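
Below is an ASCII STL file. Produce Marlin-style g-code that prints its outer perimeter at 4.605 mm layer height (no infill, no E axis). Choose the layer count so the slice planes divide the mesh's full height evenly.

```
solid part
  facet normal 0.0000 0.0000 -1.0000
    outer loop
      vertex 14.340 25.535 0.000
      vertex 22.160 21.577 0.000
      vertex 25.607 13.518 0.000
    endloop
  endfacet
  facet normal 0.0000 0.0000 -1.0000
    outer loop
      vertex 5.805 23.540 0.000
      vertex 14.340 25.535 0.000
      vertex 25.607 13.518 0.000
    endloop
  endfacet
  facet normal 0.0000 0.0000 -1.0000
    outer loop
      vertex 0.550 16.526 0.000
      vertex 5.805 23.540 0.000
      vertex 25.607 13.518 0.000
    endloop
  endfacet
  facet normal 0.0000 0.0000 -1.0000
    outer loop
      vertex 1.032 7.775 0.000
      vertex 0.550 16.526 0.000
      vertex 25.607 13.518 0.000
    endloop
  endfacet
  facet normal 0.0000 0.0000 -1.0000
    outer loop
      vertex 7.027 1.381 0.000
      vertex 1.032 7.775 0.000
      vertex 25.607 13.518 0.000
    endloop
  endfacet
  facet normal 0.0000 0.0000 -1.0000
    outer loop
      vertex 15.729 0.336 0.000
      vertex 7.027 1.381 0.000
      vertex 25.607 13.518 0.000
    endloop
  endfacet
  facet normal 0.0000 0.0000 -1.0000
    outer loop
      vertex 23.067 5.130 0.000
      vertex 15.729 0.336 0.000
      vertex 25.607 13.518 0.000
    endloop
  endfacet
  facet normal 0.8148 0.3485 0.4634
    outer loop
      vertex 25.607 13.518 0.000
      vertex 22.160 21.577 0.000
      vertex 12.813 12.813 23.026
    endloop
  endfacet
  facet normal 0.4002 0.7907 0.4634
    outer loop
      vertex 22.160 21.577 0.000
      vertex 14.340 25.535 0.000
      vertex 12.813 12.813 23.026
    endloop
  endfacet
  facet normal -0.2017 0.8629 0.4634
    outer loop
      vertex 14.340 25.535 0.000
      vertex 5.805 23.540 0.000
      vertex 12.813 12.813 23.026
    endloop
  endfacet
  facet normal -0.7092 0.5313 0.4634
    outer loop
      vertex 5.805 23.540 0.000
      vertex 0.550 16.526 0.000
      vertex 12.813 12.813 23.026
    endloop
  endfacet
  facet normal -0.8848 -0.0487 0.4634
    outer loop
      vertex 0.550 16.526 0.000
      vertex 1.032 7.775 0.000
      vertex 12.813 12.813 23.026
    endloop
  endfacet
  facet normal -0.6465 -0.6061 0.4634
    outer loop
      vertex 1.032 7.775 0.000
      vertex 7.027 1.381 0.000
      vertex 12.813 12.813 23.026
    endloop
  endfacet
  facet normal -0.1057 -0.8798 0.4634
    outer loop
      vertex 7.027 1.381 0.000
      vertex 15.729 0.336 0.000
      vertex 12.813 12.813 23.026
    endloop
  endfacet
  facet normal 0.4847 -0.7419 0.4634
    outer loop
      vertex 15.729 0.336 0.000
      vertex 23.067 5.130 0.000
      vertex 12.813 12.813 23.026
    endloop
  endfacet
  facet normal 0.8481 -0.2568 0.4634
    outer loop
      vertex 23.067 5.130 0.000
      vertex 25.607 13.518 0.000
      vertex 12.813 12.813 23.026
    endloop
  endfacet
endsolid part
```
; perimeter-only toolpath
G21 ; units = mm
G90 ; absolute positioning
G28 ; home
; layer 1
G0 Z4.605
G0 X23.048 Y13.377
G1 X20.291 Y19.824
G1 X14.035 Y22.991
G1 X7.207 Y21.395
G1 X3.003 Y15.783
G1 X3.388 Y8.783
G1 X8.184 Y3.667
G1 X15.146 Y2.831
G1 X21.016 Y6.667
G1 X23.048 Y13.377
; layer 2
G0 Z9.210
G0 X20.489 Y13.236
G1 X18.421 Y18.071
G1 X13.729 Y20.446
G1 X8.608 Y19.249
G1 X5.455 Y15.041
G1 X5.744 Y9.790
G1 X9.341 Y5.954
G1 X14.563 Y5.327
G1 X18.965 Y8.203
G1 X20.489 Y13.236
; layer 3
G0 Z13.816
G0 X17.931 Y13.095
G1 X16.552 Y16.319
G1 X13.424 Y17.902
G1 X10.010 Y17.104
G1 X7.908 Y14.298
G1 X8.101 Y10.798
G1 X10.499 Y8.240
G1 X13.979 Y7.822
G1 X16.915 Y9.740
G1 X17.931 Y13.095
; layer 4
G0 Z18.421
G0 X15.372 Y12.954
G1 X14.682 Y14.566
G1 X13.118 Y15.357
G1 X11.411 Y14.958
G1 X10.360 Y13.556
G1 X10.457 Y11.805
G1 X11.656 Y10.527
G1 X13.396 Y10.318
G1 X14.864 Y11.276
G1 X15.372 Y12.954
M2 ; end

The solid is a regular 9-sided pyramid, base circumscribed radius ≈ 12.8 mm, apex at z ≈ 23 mm. Slicing at Δz = 4.605 mm — 5 equal slices spanning the solid's height, so layer i sits at z = i·h/5 — gives 4 non-empty perimeters. Each is a 9-segment closed polygon; G0 lifts to the layer z and rapids to the start vertex, then G1 traces the edges. The cross-section shrinks linearly with z (the slice at the apex is degenerate and omitted).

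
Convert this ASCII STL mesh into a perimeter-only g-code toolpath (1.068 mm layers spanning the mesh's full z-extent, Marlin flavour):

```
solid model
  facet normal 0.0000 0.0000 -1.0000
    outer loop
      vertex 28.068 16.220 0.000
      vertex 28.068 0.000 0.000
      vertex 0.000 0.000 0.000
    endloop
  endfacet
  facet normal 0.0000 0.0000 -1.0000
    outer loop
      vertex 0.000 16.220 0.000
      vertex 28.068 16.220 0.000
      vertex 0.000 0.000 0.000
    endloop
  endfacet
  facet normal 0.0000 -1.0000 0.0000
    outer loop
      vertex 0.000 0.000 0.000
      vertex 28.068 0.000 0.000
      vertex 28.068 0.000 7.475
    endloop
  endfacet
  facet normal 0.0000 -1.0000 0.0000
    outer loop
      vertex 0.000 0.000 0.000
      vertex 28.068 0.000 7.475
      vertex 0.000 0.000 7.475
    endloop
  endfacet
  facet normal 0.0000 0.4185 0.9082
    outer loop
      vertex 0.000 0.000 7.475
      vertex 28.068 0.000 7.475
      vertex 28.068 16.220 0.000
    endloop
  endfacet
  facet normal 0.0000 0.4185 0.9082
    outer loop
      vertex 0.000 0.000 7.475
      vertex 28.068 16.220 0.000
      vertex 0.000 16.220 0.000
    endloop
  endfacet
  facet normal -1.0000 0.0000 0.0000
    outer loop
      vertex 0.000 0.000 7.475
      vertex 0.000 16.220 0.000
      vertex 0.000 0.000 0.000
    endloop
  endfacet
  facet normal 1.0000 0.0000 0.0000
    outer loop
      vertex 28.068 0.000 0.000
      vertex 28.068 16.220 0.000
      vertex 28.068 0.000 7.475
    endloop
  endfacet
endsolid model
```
; perimeter-only toolpath
G21 ; units = mm
G90 ; absolute positioning
G28 ; home
; layer 1
G0 Z1.068
G0 X0.000 Y0.000
G1 X28.068 Y0.000
G1 X28.068 Y13.903
G1 X0.000 Y13.903
G1 X0.000 Y0.000
; layer 2
G0 Z2.136
G0 X0.000 Y0.000
G1 X28.068 Y0.000
G1 X28.068 Y11.586
G1 X0.000 Y11.586
G1 X0.000 Y0.000
; layer 3
G0 Z3.204
G0 X0.000 Y0.000
G1 X28.068 Y0.000
G1 X28.068 Y9.269
G1 X0.000 Y9.269
G1 X0.000 Y0.000
; layer 4
G0 Z4.271
G0 X0.000 Y0.000
G1 X28.068 Y0.000
G1 X28.068 Y6.951
G1 X0.000 Y6.951
G1 X0.000 Y0.000
; layer 5
G0 Z5.339
G0 X0.000 Y0.000
G1 X28.068 Y0.000
G1 X28.068 Y4.634
G1 X0.000 Y4.634
G1 X0.000 Y0.000
; layer 6
G0 Z6.407
G0 X0.000 Y0.000
G1 X28.068 Y0.000
G1 X28.068 Y2.317
G1 X0.000 Y2.317
G1 X0.000 Y0.000
M2 ; end

The solid is a wedge (ramp): 28.1 × 16.2 mm base, rising to 7.47 mm along the y=0 edge and sloping linearly to z=0 at y=16.2. Slicing at Δz = 1.068 mm — 7 equal slices spanning the solid's height, so layer i sits at z = i·h/7 — gives 6 non-empty perimeters. Each is a 4-segment closed polygon; G0 lifts to the layer z and rapids to the start vertex, then G1 traces the edges. The cross-section shrinks linearly with z (the slice at the apex is degenerate and omitted).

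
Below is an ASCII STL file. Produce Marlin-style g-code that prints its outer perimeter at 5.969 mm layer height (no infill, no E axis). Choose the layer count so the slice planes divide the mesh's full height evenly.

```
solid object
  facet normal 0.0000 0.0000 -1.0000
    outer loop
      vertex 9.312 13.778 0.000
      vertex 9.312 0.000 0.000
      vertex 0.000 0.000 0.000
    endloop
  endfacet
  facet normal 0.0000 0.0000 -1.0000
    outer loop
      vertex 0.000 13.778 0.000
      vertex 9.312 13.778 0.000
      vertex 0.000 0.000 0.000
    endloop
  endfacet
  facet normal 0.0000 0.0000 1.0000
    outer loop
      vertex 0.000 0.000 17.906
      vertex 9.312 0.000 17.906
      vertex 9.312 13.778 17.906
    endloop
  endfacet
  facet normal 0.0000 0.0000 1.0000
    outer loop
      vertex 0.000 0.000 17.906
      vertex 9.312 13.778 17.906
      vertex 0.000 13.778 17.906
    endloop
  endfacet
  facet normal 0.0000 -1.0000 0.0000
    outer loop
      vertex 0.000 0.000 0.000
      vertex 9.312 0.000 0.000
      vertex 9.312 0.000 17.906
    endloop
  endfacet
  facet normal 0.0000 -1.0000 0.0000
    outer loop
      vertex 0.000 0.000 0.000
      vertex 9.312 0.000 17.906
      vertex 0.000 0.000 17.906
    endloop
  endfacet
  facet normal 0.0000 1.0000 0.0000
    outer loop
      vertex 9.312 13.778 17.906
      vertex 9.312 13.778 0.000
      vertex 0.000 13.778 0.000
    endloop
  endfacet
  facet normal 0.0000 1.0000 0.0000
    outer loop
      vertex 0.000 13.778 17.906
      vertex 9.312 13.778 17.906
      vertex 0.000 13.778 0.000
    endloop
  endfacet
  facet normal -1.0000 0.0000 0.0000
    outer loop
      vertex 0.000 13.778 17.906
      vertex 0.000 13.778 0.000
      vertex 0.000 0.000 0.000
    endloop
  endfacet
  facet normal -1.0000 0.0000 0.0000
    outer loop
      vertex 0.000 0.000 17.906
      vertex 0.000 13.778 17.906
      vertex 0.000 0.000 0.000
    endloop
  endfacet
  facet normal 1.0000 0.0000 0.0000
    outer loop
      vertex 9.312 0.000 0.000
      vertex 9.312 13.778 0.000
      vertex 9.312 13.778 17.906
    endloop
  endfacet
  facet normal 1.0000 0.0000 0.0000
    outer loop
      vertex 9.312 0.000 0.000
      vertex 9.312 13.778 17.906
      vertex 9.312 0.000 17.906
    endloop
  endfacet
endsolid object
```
; perimeter-only toolpath
G21 ; units = mm
G90 ; absolute positioning
G28 ; home
; layer 1
G0 Z5.969
G0 X0.000 Y0.000
G1 X9.312 Y0.000
G1 X9.312 Y13.778
G1 X0.000 Y13.778
G1 X0.000 Y0.000
; layer 2
G0 Z11.937
G0 X0.000 Y0.000
G1 X9.312 Y0.000
G1 X9.312 Y13.778
G1 X0.000 Y13.778
G1 X0.000 Y0.000
; layer 3
G0 Z17.906
G0 X0.000 Y0.000
G1 X9.312 Y0.000
G1 X9.312 Y13.778
G1 X0.000 Y13.778
G1 X0.000 Y0.000
M2 ; end

The solid is a rectangular box, roughly 9.31 × 13.8 mm footprint and 17.9 mm tall. Slicing at Δz = 5.969 mm — 3 equal slices spanning the solid's height, so layer i sits at z = i·h/3 — gives 3 non-empty perimeters. Each is a 4-segment closed polygon; G0 lifts to the layer z and rapids to the start vertex, then G1 traces the edges.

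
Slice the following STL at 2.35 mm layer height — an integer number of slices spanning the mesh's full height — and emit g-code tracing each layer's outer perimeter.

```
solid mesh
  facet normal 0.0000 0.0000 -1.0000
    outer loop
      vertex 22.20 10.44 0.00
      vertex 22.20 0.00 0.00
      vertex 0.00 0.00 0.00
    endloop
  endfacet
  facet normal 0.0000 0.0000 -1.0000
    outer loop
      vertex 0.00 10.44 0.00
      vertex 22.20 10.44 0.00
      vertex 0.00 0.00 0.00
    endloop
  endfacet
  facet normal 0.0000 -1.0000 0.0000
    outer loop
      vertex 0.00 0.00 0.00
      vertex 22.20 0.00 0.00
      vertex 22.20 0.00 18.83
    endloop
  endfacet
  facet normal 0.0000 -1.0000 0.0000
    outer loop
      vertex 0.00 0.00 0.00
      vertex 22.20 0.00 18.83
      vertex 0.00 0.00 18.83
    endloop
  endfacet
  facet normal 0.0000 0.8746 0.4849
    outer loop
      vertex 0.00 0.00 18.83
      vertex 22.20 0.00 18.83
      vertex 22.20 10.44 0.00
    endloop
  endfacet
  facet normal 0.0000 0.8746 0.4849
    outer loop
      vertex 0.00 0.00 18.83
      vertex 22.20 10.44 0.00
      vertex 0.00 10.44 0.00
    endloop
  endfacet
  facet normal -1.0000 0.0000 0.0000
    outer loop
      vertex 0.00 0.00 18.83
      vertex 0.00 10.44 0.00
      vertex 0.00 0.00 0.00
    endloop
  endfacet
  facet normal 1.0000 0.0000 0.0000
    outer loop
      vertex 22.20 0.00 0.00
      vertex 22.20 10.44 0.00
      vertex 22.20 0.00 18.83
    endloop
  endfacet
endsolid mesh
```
; perimeter-only toolpath
G21 ; units = mm
G90 ; absolute positioning
G28 ; home
; layer 1
G0 Z2.35
G0 X0.00 Y0.00
G1 X22.20 Y0.00
G1 X22.20 Y9.13
G1 X0.00 Y9.13
G1 X0.00 Y0.00
; layer 2
G0 Z4.71
G0 X0.00 Y0.00
G1 X22.20 Y0.00
G1 X22.20 Y7.83
G1 X0.00 Y7.83
G1 X0.00 Y0.00
; layer 3
G0 Z7.06
G0 X0.00 Y0.00
G1 X22.20 Y0.00
G1 X22.20 Y6.52
G1 X0.00 Y6.52
G1 X0.00 Y0.00
; layer 4
G0 Z9.41
G0 X0.00 Y0.00
G1 X22.20 Y0.00
G1 X22.20 Y5.22
G1 X0.00 Y5.22
G1 X0.00 Y0.00
; layer 5
G0 Z11.77
G0 X0.00 Y0.00
G1 X22.20 Y0.00
G1 X22.20 Y3.92
G1 X0.00 Y3.92
G1 X0.00 Y0.00
; layer 6
G0 Z14.12
G0 X0.00 Y0.00
G1 X22.20 Y0.00
G1 X22.20 Y2.61
G1 X0.00 Y2.61
G1 X0.00 Y0.00
; layer 7
G0 Z16.48
G0 X0.00 Y0.00
G1 X22.20 Y0.00
G1 X22.20 Y1.30
G1 X0.00 Y1.30
G1 X0.00 Y0.00
M2 ; end

The solid is a wedge (ramp): 22.2 × 10.4 mm base, rising to 18.8 mm along the y=0 edge and sloping linearly to z=0 at y=10.4. Slicing at Δz = 2.35 mm — 8 equal slices spanning the solid's height, so layer i sits at z = i·h/8 — gives 7 non-empty perimeters. Each is a 4-segment closed polygon; G0 lifts to the layer z and rapids to the start vertex, then G1 traces the edges. The cross-section shrinks linearly with z (the slice at the apex is degenerate and omitted).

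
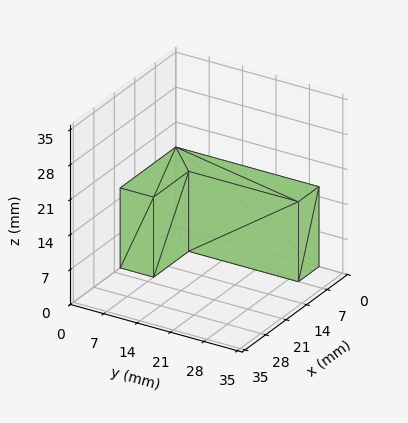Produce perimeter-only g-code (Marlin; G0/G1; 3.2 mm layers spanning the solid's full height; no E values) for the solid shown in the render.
Reading the render: the shape is an L-shaped prism: outer 19 × 30 mm, arm thicknesses ≈ 7 mm (horizontal) and 7 mm (vertical), extruded 16 mm in z (dimensions read to the nearest mm from the axis ticks). For the g-code, the solid's height is divided into equal slices at the stated Δz and each level perimeter traced with G1 moves after a G0 lift.

; perimeter-only toolpath
G21 ; units = mm
G90 ; absolute positioning
G28 ; home
; layer 1
G0 Z3.2
G0 X0.0 Y0.0
G1 X19.0 Y0.0
G1 X19.0 Y7.0
G1 X7.0 Y7.0
G1 X7.0 Y30.0
G1 X0.0 Y30.0
G1 X0.0 Y0.0
; layer 2
G0 Z6.4
G0 X0.0 Y0.0
G1 X19.0 Y0.0
G1 X19.0 Y7.0
G1 X7.0 Y7.0
G1 X7.0 Y30.0
G1 X0.0 Y30.0
G1 X0.0 Y0.0
; layer 3
G0 Z9.6
G0 X0.0 Y0.0
G1 X19.0 Y0.0
G1 X19.0 Y7.0
G1 X7.0 Y7.0
G1 X7.0 Y30.0
G1 X0.0 Y30.0
G1 X0.0 Y0.0
; layer 4
G0 Z12.8
G0 X0.0 Y0.0
G1 X19.0 Y0.0
G1 X19.0 Y7.0
G1 X7.0 Y7.0
G1 X7.0 Y30.0
G1 X0.0 Y30.0
G1 X0.0 Y0.0
; layer 5
G0 Z16.0
G0 X0.0 Y0.0
G1 X19.0 Y0.0
G1 X19.0 Y7.0
G1 X7.0 Y7.0
G1 X7.0 Y30.0
G1 X0.0 Y30.0
G1 X0.0 Y0.0
M2 ; end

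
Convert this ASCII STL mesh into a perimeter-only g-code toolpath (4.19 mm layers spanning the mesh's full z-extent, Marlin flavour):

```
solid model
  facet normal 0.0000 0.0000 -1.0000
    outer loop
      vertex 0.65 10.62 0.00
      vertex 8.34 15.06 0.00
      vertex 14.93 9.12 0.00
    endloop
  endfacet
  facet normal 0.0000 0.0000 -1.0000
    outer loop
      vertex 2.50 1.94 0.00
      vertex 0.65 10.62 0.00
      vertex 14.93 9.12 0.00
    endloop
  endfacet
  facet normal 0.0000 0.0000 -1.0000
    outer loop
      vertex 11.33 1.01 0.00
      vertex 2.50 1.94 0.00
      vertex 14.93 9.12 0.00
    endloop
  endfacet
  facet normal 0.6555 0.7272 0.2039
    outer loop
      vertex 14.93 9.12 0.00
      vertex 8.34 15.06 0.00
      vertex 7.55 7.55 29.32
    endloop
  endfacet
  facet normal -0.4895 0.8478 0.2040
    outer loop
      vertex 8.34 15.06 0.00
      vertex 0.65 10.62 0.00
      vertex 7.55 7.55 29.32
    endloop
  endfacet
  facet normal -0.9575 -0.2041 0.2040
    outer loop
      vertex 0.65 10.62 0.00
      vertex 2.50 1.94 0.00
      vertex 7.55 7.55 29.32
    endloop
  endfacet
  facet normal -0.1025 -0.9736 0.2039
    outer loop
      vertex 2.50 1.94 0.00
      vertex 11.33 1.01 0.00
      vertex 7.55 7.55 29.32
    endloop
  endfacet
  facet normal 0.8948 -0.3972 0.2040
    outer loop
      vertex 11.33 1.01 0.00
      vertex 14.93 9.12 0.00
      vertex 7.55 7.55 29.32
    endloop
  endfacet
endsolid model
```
; perimeter-only toolpath
G21 ; units = mm
G90 ; absolute positioning
G28 ; home
; layer 1
G0 Z4.19
G0 X13.88 Y8.90
G1 X8.23 Y13.99
G1 X1.64 Y10.18
G1 X3.22 Y2.74
G1 X10.79 Y1.94
G1 X13.88 Y8.90
; layer 2
G0 Z8.38
G0 X12.82 Y8.67
G1 X8.11 Y12.91
G1 X2.62 Y9.74
G1 X3.94 Y3.54
G1 X10.25 Y2.88
G1 X12.82 Y8.67
; layer 3
G0 Z12.57
G0 X11.77 Y8.45
G1 X8.00 Y11.84
G1 X3.61 Y9.30
G1 X4.66 Y4.34
G1 X9.71 Y3.81
G1 X11.77 Y8.45
; layer 4
G0 Z16.75
G0 X10.71 Y8.22
G1 X7.89 Y10.77
G1 X4.59 Y8.87
G1 X5.39 Y5.15
G1 X9.17 Y4.75
G1 X10.71 Y8.22
; layer 5
G0 Z20.94
G0 X9.66 Y8.00
G1 X7.78 Y9.70
G1 X5.58 Y8.43
G1 X6.11 Y5.95
G1 X8.63 Y5.68
G1 X9.66 Y8.00
; layer 6
G0 Z25.13
G0 X8.60 Y7.77
G1 X7.66 Y8.62
G1 X6.56 Y7.99
G1 X6.83 Y6.75
G1 X8.09 Y6.62
G1 X8.60 Y7.77
M2 ; end

The solid is a regular 5-sided pyramid, base circumscribed radius ≈ 7.55 mm, apex at z ≈ 29.3 mm. Slicing at Δz = 4.19 mm — 7 equal slices spanning the solid's height, so layer i sits at z = i·h/7 — gives 6 non-empty perimeters. Each is a 5-segment closed polygon; G0 lifts to the layer z and rapids to the start vertex, then G1 traces the edges. The cross-section shrinks linearly with z (the slice at the apex is degenerate and omitted).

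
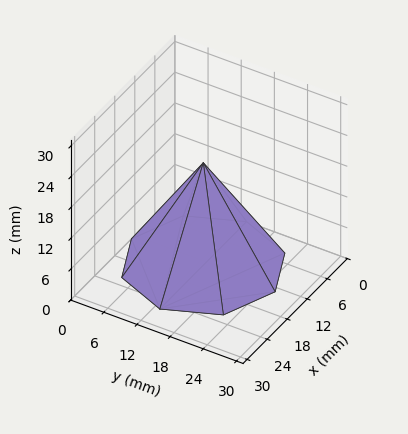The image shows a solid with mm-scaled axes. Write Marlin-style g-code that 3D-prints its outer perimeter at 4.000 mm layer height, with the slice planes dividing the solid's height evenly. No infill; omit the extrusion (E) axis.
Reading the render: the shape is a regular 8-sided pyramid, base circumscribed radius ≈ 13 mm, apex at z ≈ 20 mm (dimensions read to the nearest mm from the axis ticks). For the g-code, the solid's height is divided into equal slices at the stated Δz and each level perimeter traced with G1 moves after a G0 lift.

; perimeter-only toolpath
G21 ; units = mm
G90 ; absolute positioning
G28 ; home
; layer 1
G0 Z4.000
G0 X23.400 Y13.000
G1 X20.354 Y20.354
G1 X13.000 Y23.400
G1 X5.646 Y20.354
G1 X2.600 Y13.000
G1 X5.646 Y5.646
G1 X13.000 Y2.600
G1 X20.354 Y5.646
G1 X23.400 Y13.000
; layer 2
G0 Z8.000
G0 X20.800 Y13.000
G1 X18.515 Y18.515
G1 X13.000 Y20.800
G1 X7.485 Y18.515
G1 X5.200 Y13.000
G1 X7.485 Y7.485
G1 X13.000 Y5.200
G1 X18.515 Y7.485
G1 X20.800 Y13.000
; layer 3
G0 Z12.000
G0 X18.200 Y13.000
G1 X16.677 Y16.677
G1 X13.000 Y18.200
G1 X9.323 Y16.677
G1 X7.800 Y13.000
G1 X9.323 Y9.323
G1 X13.000 Y7.800
G1 X16.677 Y9.323
G1 X18.200 Y13.000
; layer 4
G0 Z16.000
G0 X15.600 Y13.000
G1 X14.838 Y14.838
G1 X13.000 Y15.600
G1 X11.162 Y14.838
G1 X10.400 Y13.000
G1 X11.162 Y11.162
G1 X13.000 Y10.400
G1 X14.838 Y11.162
G1 X15.600 Y13.000
M2 ; end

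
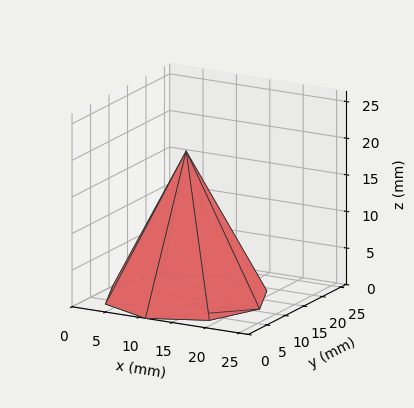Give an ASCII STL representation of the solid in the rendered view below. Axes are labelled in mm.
Reading the render: the shape is a regular 8-sided pyramid, base circumscribed radius ≈ 11 mm, apex at z ≈ 20 mm (dimensions read to the nearest mm from the axis ticks). For the STL, each face is triangulated and given an outward normal.

solid part
  facet normal 0.0000 0.0000 -1.0000
    outer loop
      vertex 11.000 22.000 0.000
      vertex 18.778 18.778 0.000
      vertex 22.000 11.000 0.000
    endloop
  endfacet
  facet normal 0.0000 0.0000 -1.0000
    outer loop
      vertex 3.222 18.778 0.000
      vertex 11.000 22.000 0.000
      vertex 22.000 11.000 0.000
    endloop
  endfacet
  facet normal 0.0000 0.0000 -1.0000
    outer loop
      vertex 0.000 11.000 0.000
      vertex 3.222 18.778 0.000
      vertex 22.000 11.000 0.000
    endloop
  endfacet
  facet normal 0.0000 0.0000 -1.0000
    outer loop
      vertex 3.222 3.222 0.000
      vertex 0.000 11.000 0.000
      vertex 22.000 11.000 0.000
    endloop
  endfacet
  facet normal 0.0000 0.0000 -1.0000
    outer loop
      vertex 11.000 0.000 0.000
      vertex 3.222 3.222 0.000
      vertex 22.000 11.000 0.000
    endloop
  endfacet
  facet normal 0.0000 0.0000 -1.0000
    outer loop
      vertex 18.778 3.222 0.000
      vertex 11.000 0.000 0.000
      vertex 22.000 11.000 0.000
    endloop
  endfacet
  facet normal 0.8236 0.3412 0.4530
    outer loop
      vertex 22.000 11.000 0.000
      vertex 18.778 18.778 0.000
      vertex 11.000 11.000 20.000
    endloop
  endfacet
  facet normal 0.3412 0.8236 0.4530
    outer loop
      vertex 18.778 18.778 0.000
      vertex 11.000 22.000 0.000
      vertex 11.000 11.000 20.000
    endloop
  endfacet
  facet normal -0.3412 0.8236 0.4530
    outer loop
      vertex 11.000 22.000 0.000
      vertex 3.222 18.778 0.000
      vertex 11.000 11.000 20.000
    endloop
  endfacet
  facet normal -0.8236 0.3412 0.4530
    outer loop
      vertex 3.222 18.778 0.000
      vertex 0.000 11.000 0.000
      vertex 11.000 11.000 20.000
    endloop
  endfacet
  facet normal -0.8236 -0.3412 0.4530
    outer loop
      vertex 0.000 11.000 0.000
      vertex 3.222 3.222 0.000
      vertex 11.000 11.000 20.000
    endloop
  endfacet
  facet normal -0.3412 -0.8236 0.4530
    outer loop
      vertex 3.222 3.222 0.000
      vertex 11.000 0.000 0.000
      vertex 11.000 11.000 20.000
    endloop
  endfacet
  facet normal 0.3412 -0.8236 0.4530
    outer loop
      vertex 11.000 0.000 0.000
      vertex 18.778 3.222 0.000
      vertex 11.000 11.000 20.000
    endloop
  endfacet
  facet normal 0.8236 -0.3412 0.4530
    outer loop
      vertex 18.778 3.222 0.000
      vertex 22.000 11.000 0.000
      vertex 11.000 11.000 20.000
    endloop
  endfacet
endsolid part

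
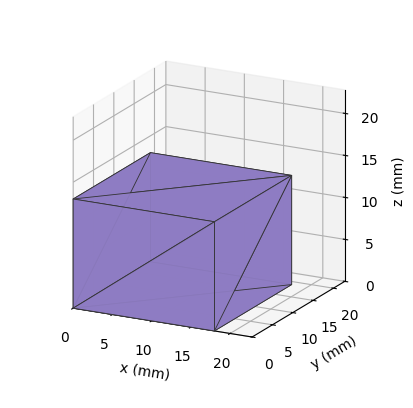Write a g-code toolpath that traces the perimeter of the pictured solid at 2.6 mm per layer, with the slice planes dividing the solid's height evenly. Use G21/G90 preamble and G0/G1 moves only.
Reading the render: the shape is a rectangular box, roughly 18 × 19 mm footprint and 13 mm tall (dimensions read to the nearest mm from the axis ticks). For the g-code, the solid's height is divided into equal slices at the stated Δz and each level perimeter traced with G1 moves after a G0 lift.

; perimeter-only toolpath
G21 ; units = mm
G90 ; absolute positioning
G28 ; home
; layer 1
G0 Z2.6
G0 X0.0 Y0.0
G1 X18.0 Y0.0
G1 X18.0 Y19.0
G1 X0.0 Y19.0
G1 X0.0 Y0.0
; layer 2
G0 Z5.2
G0 X0.0 Y0.0
G1 X18.0 Y0.0
G1 X18.0 Y19.0
G1 X0.0 Y19.0
G1 X0.0 Y0.0
; layer 3
G0 Z7.8
G0 X0.0 Y0.0
G1 X18.0 Y0.0
G1 X18.0 Y19.0
G1 X0.0 Y19.0
G1 X0.0 Y0.0
; layer 4
G0 Z10.4
G0 X0.0 Y0.0
G1 X18.0 Y0.0
G1 X18.0 Y19.0
G1 X0.0 Y19.0
G1 X0.0 Y0.0
; layer 5
G0 Z13.0
G0 X0.0 Y0.0
G1 X18.0 Y0.0
G1 X18.0 Y19.0
G1 X0.0 Y19.0
G1 X0.0 Y0.0
M2 ; end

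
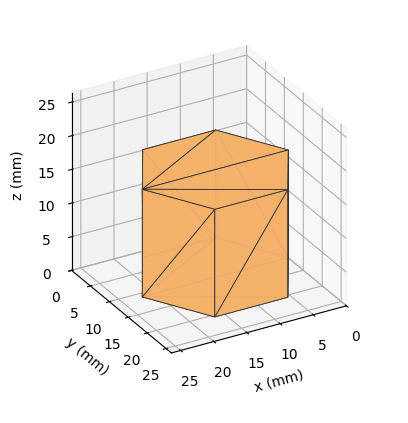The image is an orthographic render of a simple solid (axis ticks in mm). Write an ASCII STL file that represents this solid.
Reading the render: the shape is a regular 6-sided prism (a cylinder approximated with 6 flat sides), circumscribed radius ≈ 11 mm, height ≈ 16 mm (dimensions read to the nearest mm from the axis ticks). For the STL, each face is triangulated and given an outward normal.

solid part
  facet normal 0.0000 0.0000 -1.0000
    outer loop
      vertex 5.500 20.526 0.000
      vertex 16.500 20.526 0.000
      vertex 22.000 11.000 0.000
    endloop
  endfacet
  facet normal 0.0000 0.0000 -1.0000
    outer loop
      vertex 0.000 11.000 0.000
      vertex 5.500 20.526 0.000
      vertex 22.000 11.000 0.000
    endloop
  endfacet
  facet normal 0.0000 0.0000 -1.0000
    outer loop
      vertex 5.500 1.474 0.000
      vertex 0.000 11.000 0.000
      vertex 22.000 11.000 0.000
    endloop
  endfacet
  facet normal 0.0000 0.0000 -1.0000
    outer loop
      vertex 16.500 1.474 0.000
      vertex 5.500 1.474 0.000
      vertex 22.000 11.000 0.000
    endloop
  endfacet
  facet normal 0.0000 0.0000 1.0000
    outer loop
      vertex 22.000 11.000 16.000
      vertex 16.500 20.526 16.000
      vertex 5.500 20.526 16.000
    endloop
  endfacet
  facet normal 0.0000 0.0000 1.0000
    outer loop
      vertex 22.000 11.000 16.000
      vertex 5.500 20.526 16.000
      vertex 0.000 11.000 16.000
    endloop
  endfacet
  facet normal 0.0000 0.0000 1.0000
    outer loop
      vertex 22.000 11.000 16.000
      vertex 0.000 11.000 16.000
      vertex 5.500 1.474 16.000
    endloop
  endfacet
  facet normal 0.0000 0.0000 1.0000
    outer loop
      vertex 22.000 11.000 16.000
      vertex 5.500 1.474 16.000
      vertex 16.500 1.474 16.000
    endloop
  endfacet
  facet normal 0.8660 0.5000 0.0000
    outer loop
      vertex 22.000 11.000 0.000
      vertex 16.500 20.526 0.000
      vertex 16.500 20.526 16.000
    endloop
  endfacet
  facet normal 0.8660 0.5000 0.0000
    outer loop
      vertex 22.000 11.000 0.000
      vertex 16.500 20.526 16.000
      vertex 22.000 11.000 16.000
    endloop
  endfacet
  facet normal 0.0000 1.0000 0.0000
    outer loop
      vertex 16.500 20.526 0.000
      vertex 5.500 20.526 0.000
      vertex 5.500 20.526 16.000
    endloop
  endfacet
  facet normal 0.0000 1.0000 0.0000
    outer loop
      vertex 16.500 20.526 0.000
      vertex 5.500 20.526 16.000
      vertex 16.500 20.526 16.000
    endloop
  endfacet
  facet normal -0.8660 0.5000 0.0000
    outer loop
      vertex 5.500 20.526 0.000
      vertex 0.000 11.000 0.000
      vertex 0.000 11.000 16.000
    endloop
  endfacet
  facet normal -0.8660 0.5000 0.0000
    outer loop
      vertex 5.500 20.526 0.000
      vertex 0.000 11.000 16.000
      vertex 5.500 20.526 16.000
    endloop
  endfacet
  facet normal -0.8660 -0.5000 0.0000
    outer loop
      vertex 0.000 11.000 0.000
      vertex 5.500 1.474 0.000
      vertex 5.500 1.474 16.000
    endloop
  endfacet
  facet normal -0.8660 -0.5000 0.0000
    outer loop
      vertex 0.000 11.000 0.000
      vertex 5.500 1.474 16.000
      vertex 0.000 11.000 16.000
    endloop
  endfacet
  facet normal 0.0000 -1.0000 0.0000
    outer loop
      vertex 5.500 1.474 0.000
      vertex 16.500 1.474 0.000
      vertex 16.500 1.474 16.000
    endloop
  endfacet
  facet normal 0.0000 -1.0000 0.0000
    outer loop
      vertex 5.500 1.474 0.000
      vertex 16.500 1.474 16.000
      vertex 5.500 1.474 16.000
    endloop
  endfacet
  facet normal 0.8660 -0.5000 0.0000
    outer loop
      vertex 16.500 1.474 0.000
      vertex 22.000 11.000 0.000
      vertex 22.000 11.000 16.000
    endloop
  endfacet
  facet normal 0.8660 -0.5000 0.0000
    outer loop
      vertex 16.500 1.474 0.000
      vertex 22.000 11.000 16.000
      vertex 16.500 1.474 16.000
    endloop
  endfacet
endsolid part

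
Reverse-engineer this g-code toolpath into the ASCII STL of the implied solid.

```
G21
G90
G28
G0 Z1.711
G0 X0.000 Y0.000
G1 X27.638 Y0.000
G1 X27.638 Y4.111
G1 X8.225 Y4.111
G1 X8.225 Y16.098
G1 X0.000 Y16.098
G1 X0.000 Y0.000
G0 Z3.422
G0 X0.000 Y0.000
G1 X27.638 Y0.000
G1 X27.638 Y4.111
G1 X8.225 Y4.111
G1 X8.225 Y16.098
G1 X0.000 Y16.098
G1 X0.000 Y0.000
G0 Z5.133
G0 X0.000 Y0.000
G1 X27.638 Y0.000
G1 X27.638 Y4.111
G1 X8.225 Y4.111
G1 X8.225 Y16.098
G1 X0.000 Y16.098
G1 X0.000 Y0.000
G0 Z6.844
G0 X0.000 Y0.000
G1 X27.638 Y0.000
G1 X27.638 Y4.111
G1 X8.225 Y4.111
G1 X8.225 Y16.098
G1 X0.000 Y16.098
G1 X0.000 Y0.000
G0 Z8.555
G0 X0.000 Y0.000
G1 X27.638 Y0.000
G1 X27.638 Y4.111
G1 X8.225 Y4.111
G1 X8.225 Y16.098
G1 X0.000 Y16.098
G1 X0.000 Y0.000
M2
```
solid part
  facet normal 0.0000 0.0000 -1.0000
    outer loop
      vertex 27.638 4.111 0.000
      vertex 27.638 0.000 0.000
      vertex 0.000 0.000 0.000
    endloop
  endfacet
  facet normal 0.0000 0.0000 -1.0000
    outer loop
      vertex 8.225 4.111 0.000
      vertex 27.638 4.111 0.000
      vertex 0.000 0.000 0.000
    endloop
  endfacet
  facet normal 0.0000 0.0000 -1.0000
    outer loop
      vertex 8.225 16.098 0.000
      vertex 8.225 4.111 0.000
      vertex 0.000 0.000 0.000
    endloop
  endfacet
  facet normal 0.0000 0.0000 -1.0000
    outer loop
      vertex 0.000 16.098 0.000
      vertex 8.225 16.098 0.000
      vertex 0.000 0.000 0.000
    endloop
  endfacet
  facet normal 0.0000 0.0000 1.0000
    outer loop
      vertex 0.000 0.000 8.555
      vertex 27.638 0.000 8.555
      vertex 27.638 4.111 8.555
    endloop
  endfacet
  facet normal 0.0000 0.0000 1.0000
    outer loop
      vertex 0.000 0.000 8.555
      vertex 27.638 4.111 8.555
      vertex 8.225 4.111 8.555
    endloop
  endfacet
  facet normal 0.0000 0.0000 1.0000
    outer loop
      vertex 0.000 0.000 8.555
      vertex 8.225 4.111 8.555
      vertex 8.225 16.098 8.555
    endloop
  endfacet
  facet normal 0.0000 0.0000 1.0000
    outer loop
      vertex 0.000 0.000 8.555
      vertex 8.225 16.098 8.555
      vertex 0.000 16.098 8.555
    endloop
  endfacet
  facet normal 0.0000 -1.0000 0.0000
    outer loop
      vertex 0.000 0.000 0.000
      vertex 27.638 0.000 0.000
      vertex 27.638 0.000 8.555
    endloop
  endfacet
  facet normal 0.0000 -1.0000 0.0000
    outer loop
      vertex 0.000 0.000 0.000
      vertex 27.638 0.000 8.555
      vertex 0.000 0.000 8.555
    endloop
  endfacet
  facet normal 1.0000 0.0000 0.0000
    outer loop
      vertex 27.638 0.000 0.000
      vertex 27.638 4.111 0.000
      vertex 27.638 4.111 8.555
    endloop
  endfacet
  facet normal 1.0000 0.0000 0.0000
    outer loop
      vertex 27.638 0.000 0.000
      vertex 27.638 4.111 8.555
      vertex 27.638 0.000 8.555
    endloop
  endfacet
  facet normal 0.0000 1.0000 0.0000
    outer loop
      vertex 27.638 4.111 0.000
      vertex 8.225 4.111 0.000
      vertex 8.225 4.111 8.555
    endloop
  endfacet
  facet normal 0.0000 1.0000 0.0000
    outer loop
      vertex 27.638 4.111 0.000
      vertex 8.225 4.111 8.555
      vertex 27.638 4.111 8.555
    endloop
  endfacet
  facet normal 1.0000 0.0000 0.0000
    outer loop
      vertex 8.225 4.111 0.000
      vertex 8.225 16.098 0.000
      vertex 8.225 16.098 8.555
    endloop
  endfacet
  facet normal 1.0000 0.0000 0.0000
    outer loop
      vertex 8.225 4.111 0.000
      vertex 8.225 16.098 8.555
      vertex 8.225 4.111 8.555
    endloop
  endfacet
  facet normal 0.0000 1.0000 0.0000
    outer loop
      vertex 8.225 16.098 0.000
      vertex 0.000 16.098 0.000
      vertex 0.000 16.098 8.555
    endloop
  endfacet
  facet normal 0.0000 1.0000 0.0000
    outer loop
      vertex 8.225 16.098 0.000
      vertex 0.000 16.098 8.555
      vertex 8.225 16.098 8.555
    endloop
  endfacet
  facet normal -1.0000 0.0000 0.0000
    outer loop
      vertex 0.000 16.098 0.000
      vertex 0.000 0.000 0.000
      vertex 0.000 0.000 8.555
    endloop
  endfacet
  facet normal -1.0000 0.0000 0.0000
    outer loop
      vertex 0.000 16.098 0.000
      vertex 0.000 0.000 8.555
      vertex 0.000 16.098 8.555
    endloop
  endfacet
endsolid part

The G0 Z moves step by Δz≈1.711 mm. Every layer's G1 loop is the same polygon, so the solid is a straight extrusion of it from z=0 to z≈8.55. Closing with flat bottom and top caps and triangulating gives 20 facets — an L-shaped prism: outer 27.6 × 16.1 mm, arm thicknesses ≈ 4.11 mm (horizontal) and 8.22 mm (vertical), extruded 8.55 mm in z.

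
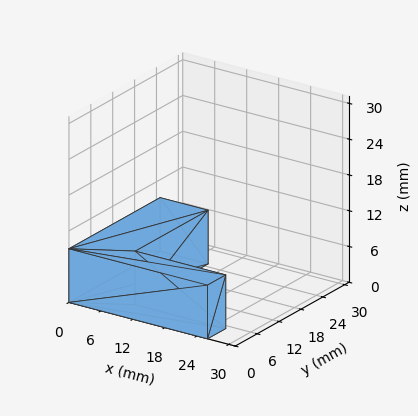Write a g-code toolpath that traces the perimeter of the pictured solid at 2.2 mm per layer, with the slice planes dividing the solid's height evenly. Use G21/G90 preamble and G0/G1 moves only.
Reading the render: the shape is an L-shaped prism: outer 26 × 25 mm, arm thicknesses ≈ 5 mm (horizontal) and 9 mm (vertical), extruded 9 mm in z (dimensions read to the nearest mm from the axis ticks). For the g-code, the solid's height is divided into equal slices at the stated Δz and each level perimeter traced with G1 moves after a G0 lift.

; perimeter-only toolpath
G21 ; units = mm
G90 ; absolute positioning
G28 ; home
; layer 1
G0 Z2.2
G0 X0.0 Y0.0
G1 X26.0 Y0.0
G1 X26.0 Y5.0
G1 X9.0 Y5.0
G1 X9.0 Y25.0
G1 X0.0 Y25.0
G1 X0.0 Y0.0
; layer 2
G0 Z4.5
G0 X0.0 Y0.0
G1 X26.0 Y0.0
G1 X26.0 Y5.0
G1 X9.0 Y5.0
G1 X9.0 Y25.0
G1 X0.0 Y25.0
G1 X0.0 Y0.0
; layer 3
G0 Z6.8
G0 X0.0 Y0.0
G1 X26.0 Y0.0
G1 X26.0 Y5.0
G1 X9.0 Y5.0
G1 X9.0 Y25.0
G1 X0.0 Y25.0
G1 X0.0 Y0.0
; layer 4
G0 Z9.0
G0 X0.0 Y0.0
G1 X26.0 Y0.0
G1 X26.0 Y5.0
G1 X9.0 Y5.0
G1 X9.0 Y25.0
G1 X0.0 Y25.0
G1 X0.0 Y0.0
M2 ; end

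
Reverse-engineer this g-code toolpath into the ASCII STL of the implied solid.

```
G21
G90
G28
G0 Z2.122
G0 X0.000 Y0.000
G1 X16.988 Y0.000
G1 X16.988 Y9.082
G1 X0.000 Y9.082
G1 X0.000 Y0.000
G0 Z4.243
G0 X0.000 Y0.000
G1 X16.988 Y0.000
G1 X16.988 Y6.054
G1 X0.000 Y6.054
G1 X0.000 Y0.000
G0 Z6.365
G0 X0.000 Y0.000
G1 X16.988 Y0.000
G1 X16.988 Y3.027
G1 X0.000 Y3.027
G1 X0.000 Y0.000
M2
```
solid part
  facet normal 0.0000 0.0000 -1.0000
    outer loop
      vertex 16.988 12.109 0.000
      vertex 16.988 0.000 0.000
      vertex 0.000 0.000 0.000
    endloop
  endfacet
  facet normal 0.0000 0.0000 -1.0000
    outer loop
      vertex 0.000 12.109 0.000
      vertex 16.988 12.109 0.000
      vertex 0.000 0.000 0.000
    endloop
  endfacet
  facet normal 0.0000 -1.0000 0.0000
    outer loop
      vertex 0.000 0.000 0.000
      vertex 16.988 0.000 0.000
      vertex 16.988 0.000 8.486
    endloop
  endfacet
  facet normal 0.0000 -1.0000 0.0000
    outer loop
      vertex 0.000 0.000 0.000
      vertex 16.988 0.000 8.486
      vertex 0.000 0.000 8.486
    endloop
  endfacet
  facet normal 0.0000 0.5739 0.8189
    outer loop
      vertex 0.000 0.000 8.486
      vertex 16.988 0.000 8.486
      vertex 16.988 12.109 0.000
    endloop
  endfacet
  facet normal 0.0000 0.5739 0.8189
    outer loop
      vertex 0.000 0.000 8.486
      vertex 16.988 12.109 0.000
      vertex 0.000 12.109 0.000
    endloop
  endfacet
  facet normal -1.0000 0.0000 0.0000
    outer loop
      vertex 0.000 0.000 8.486
      vertex 0.000 12.109 0.000
      vertex 0.000 0.000 0.000
    endloop
  endfacet
  facet normal 1.0000 0.0000 0.0000
    outer loop
      vertex 16.988 0.000 0.000
      vertex 16.988 12.109 0.000
      vertex 16.988 0.000 8.486
    endloop
  endfacet
endsolid part

The G0 Z moves step by Δz≈2.122 mm. The G1 loops shrink linearly with z, so the solid tapers from its base footprint up to z≈8.49. Closing with a flat bottom cap and the tapered top and triangulating gives 8 facets — a wedge (ramp): 17 × 12.1 mm base, rising to 8.49 mm along the y=0 edge and sloping linearly to z=0 at y=12.1.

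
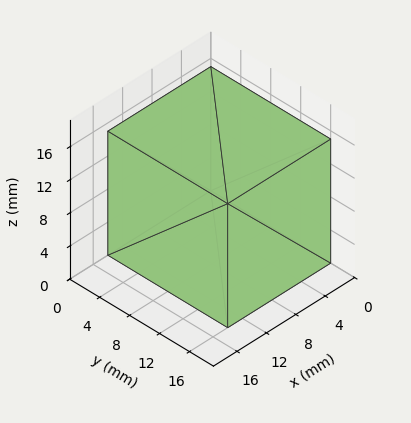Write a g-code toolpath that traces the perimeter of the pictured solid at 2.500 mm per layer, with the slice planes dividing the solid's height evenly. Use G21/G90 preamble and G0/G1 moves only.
Reading the render: the shape is a rectangular box, roughly 14 × 16 mm footprint and 15 mm tall (dimensions read to the nearest mm from the axis ticks). For the g-code, the solid's height is divided into equal slices at the stated Δz and each level perimeter traced with G1 moves after a G0 lift.

; perimeter-only toolpath
G21 ; units = mm
G90 ; absolute positioning
G28 ; home
; layer 1
G0 Z2.500
G0 X0.000 Y0.000
G1 X14.000 Y0.000
G1 X14.000 Y16.000
G1 X0.000 Y16.000
G1 X0.000 Y0.000
; layer 2
G0 Z5.000
G0 X0.000 Y0.000
G1 X14.000 Y0.000
G1 X14.000 Y16.000
G1 X0.000 Y16.000
G1 X0.000 Y0.000
; layer 3
G0 Z7.500
G0 X0.000 Y0.000
G1 X14.000 Y0.000
G1 X14.000 Y16.000
G1 X0.000 Y16.000
G1 X0.000 Y0.000
; layer 4
G0 Z10.000
G0 X0.000 Y0.000
G1 X14.000 Y0.000
G1 X14.000 Y16.000
G1 X0.000 Y16.000
G1 X0.000 Y0.000
; layer 5
G0 Z12.500
G0 X0.000 Y0.000
G1 X14.000 Y0.000
G1 X14.000 Y16.000
G1 X0.000 Y16.000
G1 X0.000 Y0.000
; layer 6
G0 Z15.000
G0 X0.000 Y0.000
G1 X14.000 Y0.000
G1 X14.000 Y16.000
G1 X0.000 Y16.000
G1 X0.000 Y0.000
M2 ; end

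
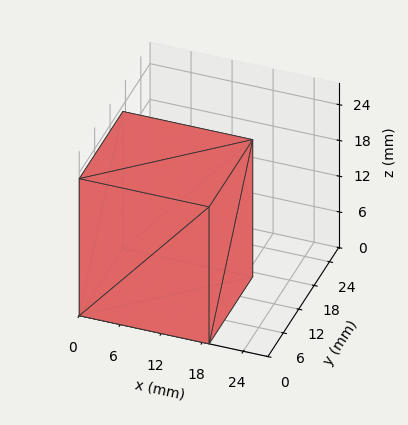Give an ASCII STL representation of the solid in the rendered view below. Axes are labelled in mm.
Reading the render: the shape is a rectangular box, roughly 19 × 17 mm footprint and 23 mm tall (dimensions read to the nearest mm from the axis ticks). For the STL, each face is triangulated and given an outward normal.

solid part
  facet normal 0.0000 0.0000 -1.0000
    outer loop
      vertex 19.000 17.000 0.000
      vertex 19.000 0.000 0.000
      vertex 0.000 0.000 0.000
    endloop
  endfacet
  facet normal 0.0000 0.0000 -1.0000
    outer loop
      vertex 0.000 17.000 0.000
      vertex 19.000 17.000 0.000
      vertex 0.000 0.000 0.000
    endloop
  endfacet
  facet normal 0.0000 0.0000 1.0000
    outer loop
      vertex 0.000 0.000 23.000
      vertex 19.000 0.000 23.000
      vertex 19.000 17.000 23.000
    endloop
  endfacet
  facet normal 0.0000 0.0000 1.0000
    outer loop
      vertex 0.000 0.000 23.000
      vertex 19.000 17.000 23.000
      vertex 0.000 17.000 23.000
    endloop
  endfacet
  facet normal 0.0000 -1.0000 0.0000
    outer loop
      vertex 0.000 0.000 0.000
      vertex 19.000 0.000 0.000
      vertex 19.000 0.000 23.000
    endloop
  endfacet
  facet normal 0.0000 -1.0000 0.0000
    outer loop
      vertex 0.000 0.000 0.000
      vertex 19.000 0.000 23.000
      vertex 0.000 0.000 23.000
    endloop
  endfacet
  facet normal 0.0000 1.0000 0.0000
    outer loop
      vertex 19.000 17.000 23.000
      vertex 19.000 17.000 0.000
      vertex 0.000 17.000 0.000
    endloop
  endfacet
  facet normal 0.0000 1.0000 0.0000
    outer loop
      vertex 0.000 17.000 23.000
      vertex 19.000 17.000 23.000
      vertex 0.000 17.000 0.000
    endloop
  endfacet
  facet normal -1.0000 0.0000 0.0000
    outer loop
      vertex 0.000 17.000 23.000
      vertex 0.000 17.000 0.000
      vertex 0.000 0.000 0.000
    endloop
  endfacet
  facet normal -1.0000 0.0000 0.0000
    outer loop
      vertex 0.000 0.000 23.000
      vertex 0.000 17.000 23.000
      vertex 0.000 0.000 0.000
    endloop
  endfacet
  facet normal 1.0000 0.0000 0.0000
    outer loop
      vertex 19.000 0.000 0.000
      vertex 19.000 17.000 0.000
      vertex 19.000 17.000 23.000
    endloop
  endfacet
  facet normal 1.0000 0.0000 0.0000
    outer loop
      vertex 19.000 0.000 0.000
      vertex 19.000 17.000 23.000
      vertex 19.000 0.000 23.000
    endloop
  endfacet
endsolid part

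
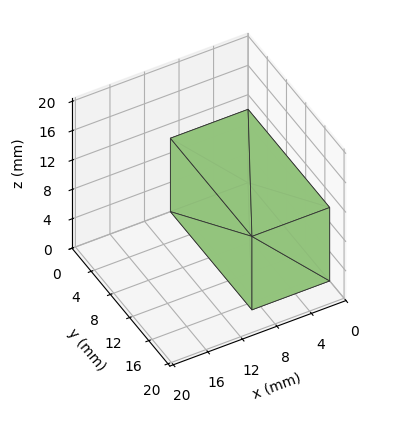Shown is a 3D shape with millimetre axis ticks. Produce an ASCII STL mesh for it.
Reading the render: the shape is a rectangular box, roughly 9 × 17 mm footprint and 10 mm tall (dimensions read to the nearest mm from the axis ticks). For the STL, each face is triangulated and given an outward normal.

solid part
  facet normal 0.0000 0.0000 -1.0000
    outer loop
      vertex 9.00 17.00 0.00
      vertex 9.00 0.00 0.00
      vertex 0.00 0.00 0.00
    endloop
  endfacet
  facet normal 0.0000 0.0000 -1.0000
    outer loop
      vertex 0.00 17.00 0.00
      vertex 9.00 17.00 0.00
      vertex 0.00 0.00 0.00
    endloop
  endfacet
  facet normal 0.0000 0.0000 1.0000
    outer loop
      vertex 0.00 0.00 10.00
      vertex 9.00 0.00 10.00
      vertex 9.00 17.00 10.00
    endloop
  endfacet
  facet normal 0.0000 0.0000 1.0000
    outer loop
      vertex 0.00 0.00 10.00
      vertex 9.00 17.00 10.00
      vertex 0.00 17.00 10.00
    endloop
  endfacet
  facet normal 0.0000 -1.0000 0.0000
    outer loop
      vertex 0.00 0.00 0.00
      vertex 9.00 0.00 0.00
      vertex 9.00 0.00 10.00
    endloop
  endfacet
  facet normal 0.0000 -1.0000 0.0000
    outer loop
      vertex 0.00 0.00 0.00
      vertex 9.00 0.00 10.00
      vertex 0.00 0.00 10.00
    endloop
  endfacet
  facet normal 0.0000 1.0000 0.0000
    outer loop
      vertex 9.00 17.00 10.00
      vertex 9.00 17.00 0.00
      vertex 0.00 17.00 0.00
    endloop
  endfacet
  facet normal 0.0000 1.0000 0.0000
    outer loop
      vertex 0.00 17.00 10.00
      vertex 9.00 17.00 10.00
      vertex 0.00 17.00 0.00
    endloop
  endfacet
  facet normal -1.0000 0.0000 0.0000
    outer loop
      vertex 0.00 17.00 10.00
      vertex 0.00 17.00 0.00
      vertex 0.00 0.00 0.00
    endloop
  endfacet
  facet normal -1.0000 0.0000 0.0000
    outer loop
      vertex 0.00 0.00 10.00
      vertex 0.00 17.00 10.00
      vertex 0.00 0.00 0.00
    endloop
  endfacet
  facet normal 1.0000 0.0000 0.0000
    outer loop
      vertex 9.00 0.00 0.00
      vertex 9.00 17.00 0.00
      vertex 9.00 17.00 10.00
    endloop
  endfacet
  facet normal 1.0000 0.0000 0.0000
    outer loop
      vertex 9.00 0.00 0.00
      vertex 9.00 17.00 10.00
      vertex 9.00 0.00 10.00
    endloop
  endfacet
endsolid part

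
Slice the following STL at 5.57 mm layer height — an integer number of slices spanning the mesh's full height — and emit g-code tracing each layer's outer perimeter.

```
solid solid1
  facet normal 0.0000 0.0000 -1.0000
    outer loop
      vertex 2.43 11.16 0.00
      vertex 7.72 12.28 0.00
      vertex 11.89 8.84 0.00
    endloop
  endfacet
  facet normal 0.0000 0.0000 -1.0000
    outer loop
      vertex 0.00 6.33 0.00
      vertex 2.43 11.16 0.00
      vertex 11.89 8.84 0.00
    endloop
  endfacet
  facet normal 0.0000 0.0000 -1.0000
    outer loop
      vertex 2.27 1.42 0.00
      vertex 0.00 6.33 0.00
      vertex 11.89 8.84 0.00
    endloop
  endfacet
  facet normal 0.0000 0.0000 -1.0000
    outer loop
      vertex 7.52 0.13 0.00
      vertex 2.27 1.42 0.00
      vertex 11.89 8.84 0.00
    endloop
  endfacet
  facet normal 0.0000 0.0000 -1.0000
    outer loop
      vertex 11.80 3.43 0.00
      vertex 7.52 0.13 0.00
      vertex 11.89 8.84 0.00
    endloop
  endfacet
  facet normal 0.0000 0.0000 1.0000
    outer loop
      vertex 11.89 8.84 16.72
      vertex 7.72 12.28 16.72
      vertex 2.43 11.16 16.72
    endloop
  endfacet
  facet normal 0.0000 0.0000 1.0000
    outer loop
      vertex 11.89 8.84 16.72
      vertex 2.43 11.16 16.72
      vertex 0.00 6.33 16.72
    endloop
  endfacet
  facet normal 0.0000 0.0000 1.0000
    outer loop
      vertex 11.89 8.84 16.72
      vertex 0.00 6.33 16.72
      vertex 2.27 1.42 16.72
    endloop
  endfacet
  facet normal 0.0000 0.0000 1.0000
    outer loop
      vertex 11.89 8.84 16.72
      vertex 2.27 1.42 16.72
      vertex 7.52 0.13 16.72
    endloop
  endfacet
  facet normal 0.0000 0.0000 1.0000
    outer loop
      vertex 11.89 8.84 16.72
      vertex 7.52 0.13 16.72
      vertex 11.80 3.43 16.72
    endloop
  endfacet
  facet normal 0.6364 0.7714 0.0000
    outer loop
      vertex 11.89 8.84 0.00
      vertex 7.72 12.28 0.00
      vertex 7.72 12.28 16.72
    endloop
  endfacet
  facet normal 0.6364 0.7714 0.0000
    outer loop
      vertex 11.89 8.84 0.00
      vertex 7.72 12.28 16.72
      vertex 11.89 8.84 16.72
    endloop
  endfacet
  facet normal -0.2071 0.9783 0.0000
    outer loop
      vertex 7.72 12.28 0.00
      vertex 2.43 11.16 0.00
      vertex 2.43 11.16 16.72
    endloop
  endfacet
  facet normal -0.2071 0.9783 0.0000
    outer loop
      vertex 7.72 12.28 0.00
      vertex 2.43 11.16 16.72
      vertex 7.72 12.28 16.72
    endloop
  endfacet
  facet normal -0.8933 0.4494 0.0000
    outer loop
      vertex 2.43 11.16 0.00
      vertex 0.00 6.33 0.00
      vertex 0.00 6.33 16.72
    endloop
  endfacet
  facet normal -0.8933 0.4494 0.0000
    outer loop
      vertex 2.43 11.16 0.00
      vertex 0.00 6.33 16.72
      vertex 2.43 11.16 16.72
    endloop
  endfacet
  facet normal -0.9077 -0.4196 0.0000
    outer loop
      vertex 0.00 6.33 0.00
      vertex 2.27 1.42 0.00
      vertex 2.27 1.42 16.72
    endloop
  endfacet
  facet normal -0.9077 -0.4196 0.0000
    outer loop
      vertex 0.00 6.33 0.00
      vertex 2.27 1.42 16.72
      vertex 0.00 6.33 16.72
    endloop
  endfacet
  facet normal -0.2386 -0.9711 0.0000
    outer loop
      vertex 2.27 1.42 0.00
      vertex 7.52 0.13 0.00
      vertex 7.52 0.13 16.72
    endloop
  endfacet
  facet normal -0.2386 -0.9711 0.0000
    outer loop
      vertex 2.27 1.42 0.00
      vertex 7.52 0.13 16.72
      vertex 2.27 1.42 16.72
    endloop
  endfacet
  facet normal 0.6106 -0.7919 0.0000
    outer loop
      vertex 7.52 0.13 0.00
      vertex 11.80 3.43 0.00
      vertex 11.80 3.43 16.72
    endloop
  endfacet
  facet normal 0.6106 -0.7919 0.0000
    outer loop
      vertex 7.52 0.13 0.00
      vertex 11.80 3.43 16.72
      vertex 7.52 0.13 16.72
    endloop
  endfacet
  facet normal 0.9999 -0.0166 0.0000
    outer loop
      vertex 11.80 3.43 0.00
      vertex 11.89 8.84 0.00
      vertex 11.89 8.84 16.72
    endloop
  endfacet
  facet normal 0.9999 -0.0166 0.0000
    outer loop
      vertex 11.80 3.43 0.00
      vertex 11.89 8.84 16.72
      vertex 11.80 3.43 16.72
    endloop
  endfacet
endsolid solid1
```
; perimeter-only toolpath
G21 ; units = mm
G90 ; absolute positioning
G28 ; home
; layer 1
G0 Z5.57
G0 X11.89 Y8.84
G1 X7.72 Y12.28
G1 X2.43 Y11.16
G1 X0.00 Y6.33
G1 X2.27 Y1.42
G1 X7.52 Y0.13
G1 X11.80 Y3.43
G1 X11.89 Y8.84
; layer 2
G0 Z11.15
G0 X11.89 Y8.84
G1 X7.72 Y12.28
G1 X2.43 Y11.16
G1 X0.00 Y6.33
G1 X2.27 Y1.42
G1 X7.52 Y0.13
G1 X11.80 Y3.43
G1 X11.89 Y8.84
; layer 3
G0 Z16.72
G0 X11.89 Y8.84
G1 X7.72 Y12.28
G1 X2.43 Y11.16
G1 X0.00 Y6.33
G1 X2.27 Y1.42
G1 X7.52 Y0.13
G1 X11.80 Y3.43
G1 X11.89 Y8.84
M2 ; end

The solid is a regular 7-sided prism (a cylinder approximated with 7 flat sides), circumscribed radius ≈ 6.23 mm, height ≈ 16.7 mm. Slicing at Δz = 5.57 mm — 3 equal slices spanning the solid's height, so layer i sits at z = i·h/3 — gives 3 non-empty perimeters. Each is a 7-segment closed polygon; G0 lifts to the layer z and rapids to the start vertex, then G1 traces the edges.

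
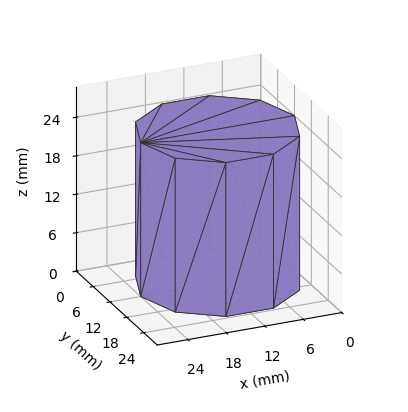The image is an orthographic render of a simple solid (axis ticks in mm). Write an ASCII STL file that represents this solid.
Reading the render: the shape is a regular 10-sided prism (a cylinder approximated with 10 flat sides), circumscribed radius ≈ 12 mm, height ≈ 24 mm (dimensions read to the nearest mm from the axis ticks). For the STL, each face is triangulated and given an outward normal.

solid part
  facet normal 0.0000 0.0000 -1.0000
    outer loop
      vertex 15.71 23.41 0.00
      vertex 21.71 19.05 0.00
      vertex 24.00 12.00 0.00
    endloop
  endfacet
  facet normal 0.0000 0.0000 -1.0000
    outer loop
      vertex 8.29 23.41 0.00
      vertex 15.71 23.41 0.00
      vertex 24.00 12.00 0.00
    endloop
  endfacet
  facet normal 0.0000 0.0000 -1.0000
    outer loop
      vertex 2.29 19.05 0.00
      vertex 8.29 23.41 0.00
      vertex 24.00 12.00 0.00
    endloop
  endfacet
  facet normal 0.0000 0.0000 -1.0000
    outer loop
      vertex 0.00 12.00 0.00
      vertex 2.29 19.05 0.00
      vertex 24.00 12.00 0.00
    endloop
  endfacet
  facet normal 0.0000 0.0000 -1.0000
    outer loop
      vertex 2.29 4.95 0.00
      vertex 0.00 12.00 0.00
      vertex 24.00 12.00 0.00
    endloop
  endfacet
  facet normal 0.0000 0.0000 -1.0000
    outer loop
      vertex 8.29 0.59 0.00
      vertex 2.29 4.95 0.00
      vertex 24.00 12.00 0.00
    endloop
  endfacet
  facet normal 0.0000 0.0000 -1.0000
    outer loop
      vertex 15.71 0.59 0.00
      vertex 8.29 0.59 0.00
      vertex 24.00 12.00 0.00
    endloop
  endfacet
  facet normal 0.0000 0.0000 -1.0000
    outer loop
      vertex 21.71 4.95 0.00
      vertex 15.71 0.59 0.00
      vertex 24.00 12.00 0.00
    endloop
  endfacet
  facet normal 0.0000 0.0000 1.0000
    outer loop
      vertex 24.00 12.00 24.00
      vertex 21.71 19.05 24.00
      vertex 15.71 23.41 24.00
    endloop
  endfacet
  facet normal 0.0000 0.0000 1.0000
    outer loop
      vertex 24.00 12.00 24.00
      vertex 15.71 23.41 24.00
      vertex 8.29 23.41 24.00
    endloop
  endfacet
  facet normal 0.0000 0.0000 1.0000
    outer loop
      vertex 24.00 12.00 24.00
      vertex 8.29 23.41 24.00
      vertex 2.29 19.05 24.00
    endloop
  endfacet
  facet normal 0.0000 0.0000 1.0000
    outer loop
      vertex 24.00 12.00 24.00
      vertex 2.29 19.05 24.00
      vertex 0.00 12.00 24.00
    endloop
  endfacet
  facet normal 0.0000 0.0000 1.0000
    outer loop
      vertex 24.00 12.00 24.00
      vertex 0.00 12.00 24.00
      vertex 2.29 4.95 24.00
    endloop
  endfacet
  facet normal 0.0000 0.0000 1.0000
    outer loop
      vertex 24.00 12.00 24.00
      vertex 2.29 4.95 24.00
      vertex 8.29 0.59 24.00
    endloop
  endfacet
  facet normal 0.0000 0.0000 1.0000
    outer loop
      vertex 24.00 12.00 24.00
      vertex 8.29 0.59 24.00
      vertex 15.71 0.59 24.00
    endloop
  endfacet
  facet normal 0.0000 0.0000 1.0000
    outer loop
      vertex 24.00 12.00 24.00
      vertex 15.71 0.59 24.00
      vertex 21.71 4.95 24.00
    endloop
  endfacet
  facet normal 0.9511 0.3089 0.0000
    outer loop
      vertex 24.00 12.00 0.00
      vertex 21.71 19.05 0.00
      vertex 21.71 19.05 24.00
    endloop
  endfacet
  facet normal 0.9511 0.3089 0.0000
    outer loop
      vertex 24.00 12.00 0.00
      vertex 21.71 19.05 24.00
      vertex 24.00 12.00 24.00
    endloop
  endfacet
  facet normal 0.5879 0.8090 0.0000
    outer loop
      vertex 21.71 19.05 0.00
      vertex 15.71 23.41 0.00
      vertex 15.71 23.41 24.00
    endloop
  endfacet
  facet normal 0.5879 0.8090 0.0000
    outer loop
      vertex 21.71 19.05 0.00
      vertex 15.71 23.41 24.00
      vertex 21.71 19.05 24.00
    endloop
  endfacet
  facet normal 0.0000 1.0000 0.0000
    outer loop
      vertex 15.71 23.41 0.00
      vertex 8.29 23.41 0.00
      vertex 8.29 23.41 24.00
    endloop
  endfacet
  facet normal 0.0000 1.0000 0.0000
    outer loop
      vertex 15.71 23.41 0.00
      vertex 8.29 23.41 24.00
      vertex 15.71 23.41 24.00
    endloop
  endfacet
  facet normal -0.5879 0.8090 0.0000
    outer loop
      vertex 8.29 23.41 0.00
      vertex 2.29 19.05 0.00
      vertex 2.29 19.05 24.00
    endloop
  endfacet
  facet normal -0.5879 0.8090 0.0000
    outer loop
      vertex 8.29 23.41 0.00
      vertex 2.29 19.05 24.00
      vertex 8.29 23.41 24.00
    endloop
  endfacet
  facet normal -0.9511 0.3089 0.0000
    outer loop
      vertex 2.29 19.05 0.00
      vertex 0.00 12.00 0.00
      vertex 0.00 12.00 24.00
    endloop
  endfacet
  facet normal -0.9511 0.3089 0.0000
    outer loop
      vertex 2.29 19.05 0.00
      vertex 0.00 12.00 24.00
      vertex 2.29 19.05 24.00
    endloop
  endfacet
  facet normal -0.9511 -0.3089 0.0000
    outer loop
      vertex 0.00 12.00 0.00
      vertex 2.29 4.95 0.00
      vertex 2.29 4.95 24.00
    endloop
  endfacet
  facet normal -0.9511 -0.3089 0.0000
    outer loop
      vertex 0.00 12.00 0.00
      vertex 2.29 4.95 24.00
      vertex 0.00 12.00 24.00
    endloop
  endfacet
  facet normal -0.5879 -0.8090 0.0000
    outer loop
      vertex 2.29 4.95 0.00
      vertex 8.29 0.59 0.00
      vertex 8.29 0.59 24.00
    endloop
  endfacet
  facet normal -0.5879 -0.8090 0.0000
    outer loop
      vertex 2.29 4.95 0.00
      vertex 8.29 0.59 24.00
      vertex 2.29 4.95 24.00
    endloop
  endfacet
  facet normal 0.0000 -1.0000 0.0000
    outer loop
      vertex 8.29 0.59 0.00
      vertex 15.71 0.59 0.00
      vertex 15.71 0.59 24.00
    endloop
  endfacet
  facet normal 0.0000 -1.0000 0.0000
    outer loop
      vertex 8.29 0.59 0.00
      vertex 15.71 0.59 24.00
      vertex 8.29 0.59 24.00
    endloop
  endfacet
  facet normal 0.5879 -0.8090 0.0000
    outer loop
      vertex 15.71 0.59 0.00
      vertex 21.71 4.95 0.00
      vertex 21.71 4.95 24.00
    endloop
  endfacet
  facet normal 0.5879 -0.8090 0.0000
    outer loop
      vertex 15.71 0.59 0.00
      vertex 21.71 4.95 24.00
      vertex 15.71 0.59 24.00
    endloop
  endfacet
  facet normal 0.9511 -0.3089 0.0000
    outer loop
      vertex 21.71 4.95 0.00
      vertex 24.00 12.00 0.00
      vertex 24.00 12.00 24.00
    endloop
  endfacet
  facet normal 0.9511 -0.3089 0.0000
    outer loop
      vertex 21.71 4.95 0.00
      vertex 24.00 12.00 24.00
      vertex 21.71 4.95 24.00
    endloop
  endfacet
endsolid part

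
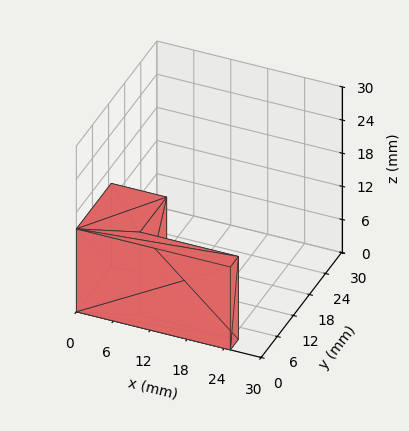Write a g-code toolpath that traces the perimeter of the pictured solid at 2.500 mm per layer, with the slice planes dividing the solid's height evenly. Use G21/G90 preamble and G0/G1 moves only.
Reading the render: the shape is an L-shaped prism: outer 25 × 13 mm, arm thicknesses ≈ 3 mm (horizontal) and 9 mm (vertical), extruded 15 mm in z (dimensions read to the nearest mm from the axis ticks). For the g-code, the solid's height is divided into equal slices at the stated Δz and each level perimeter traced with G1 moves after a G0 lift.

; perimeter-only toolpath
G21 ; units = mm
G90 ; absolute positioning
G28 ; home
; layer 1
G0 Z2.500
G0 X0.000 Y0.000
G1 X25.000 Y0.000
G1 X25.000 Y3.000
G1 X9.000 Y3.000
G1 X9.000 Y13.000
G1 X0.000 Y13.000
G1 X0.000 Y0.000
; layer 2
G0 Z5.000
G0 X0.000 Y0.000
G1 X25.000 Y0.000
G1 X25.000 Y3.000
G1 X9.000 Y3.000
G1 X9.000 Y13.000
G1 X0.000 Y13.000
G1 X0.000 Y0.000
; layer 3
G0 Z7.500
G0 X0.000 Y0.000
G1 X25.000 Y0.000
G1 X25.000 Y3.000
G1 X9.000 Y3.000
G1 X9.000 Y13.000
G1 X0.000 Y13.000
G1 X0.000 Y0.000
; layer 4
G0 Z10.000
G0 X0.000 Y0.000
G1 X25.000 Y0.000
G1 X25.000 Y3.000
G1 X9.000 Y3.000
G1 X9.000 Y13.000
G1 X0.000 Y13.000
G1 X0.000 Y0.000
; layer 5
G0 Z12.500
G0 X0.000 Y0.000
G1 X25.000 Y0.000
G1 X25.000 Y3.000
G1 X9.000 Y3.000
G1 X9.000 Y13.000
G1 X0.000 Y13.000
G1 X0.000 Y0.000
; layer 6
G0 Z15.000
G0 X0.000 Y0.000
G1 X25.000 Y0.000
G1 X25.000 Y3.000
G1 X9.000 Y3.000
G1 X9.000 Y13.000
G1 X0.000 Y13.000
G1 X0.000 Y0.000
M2 ; end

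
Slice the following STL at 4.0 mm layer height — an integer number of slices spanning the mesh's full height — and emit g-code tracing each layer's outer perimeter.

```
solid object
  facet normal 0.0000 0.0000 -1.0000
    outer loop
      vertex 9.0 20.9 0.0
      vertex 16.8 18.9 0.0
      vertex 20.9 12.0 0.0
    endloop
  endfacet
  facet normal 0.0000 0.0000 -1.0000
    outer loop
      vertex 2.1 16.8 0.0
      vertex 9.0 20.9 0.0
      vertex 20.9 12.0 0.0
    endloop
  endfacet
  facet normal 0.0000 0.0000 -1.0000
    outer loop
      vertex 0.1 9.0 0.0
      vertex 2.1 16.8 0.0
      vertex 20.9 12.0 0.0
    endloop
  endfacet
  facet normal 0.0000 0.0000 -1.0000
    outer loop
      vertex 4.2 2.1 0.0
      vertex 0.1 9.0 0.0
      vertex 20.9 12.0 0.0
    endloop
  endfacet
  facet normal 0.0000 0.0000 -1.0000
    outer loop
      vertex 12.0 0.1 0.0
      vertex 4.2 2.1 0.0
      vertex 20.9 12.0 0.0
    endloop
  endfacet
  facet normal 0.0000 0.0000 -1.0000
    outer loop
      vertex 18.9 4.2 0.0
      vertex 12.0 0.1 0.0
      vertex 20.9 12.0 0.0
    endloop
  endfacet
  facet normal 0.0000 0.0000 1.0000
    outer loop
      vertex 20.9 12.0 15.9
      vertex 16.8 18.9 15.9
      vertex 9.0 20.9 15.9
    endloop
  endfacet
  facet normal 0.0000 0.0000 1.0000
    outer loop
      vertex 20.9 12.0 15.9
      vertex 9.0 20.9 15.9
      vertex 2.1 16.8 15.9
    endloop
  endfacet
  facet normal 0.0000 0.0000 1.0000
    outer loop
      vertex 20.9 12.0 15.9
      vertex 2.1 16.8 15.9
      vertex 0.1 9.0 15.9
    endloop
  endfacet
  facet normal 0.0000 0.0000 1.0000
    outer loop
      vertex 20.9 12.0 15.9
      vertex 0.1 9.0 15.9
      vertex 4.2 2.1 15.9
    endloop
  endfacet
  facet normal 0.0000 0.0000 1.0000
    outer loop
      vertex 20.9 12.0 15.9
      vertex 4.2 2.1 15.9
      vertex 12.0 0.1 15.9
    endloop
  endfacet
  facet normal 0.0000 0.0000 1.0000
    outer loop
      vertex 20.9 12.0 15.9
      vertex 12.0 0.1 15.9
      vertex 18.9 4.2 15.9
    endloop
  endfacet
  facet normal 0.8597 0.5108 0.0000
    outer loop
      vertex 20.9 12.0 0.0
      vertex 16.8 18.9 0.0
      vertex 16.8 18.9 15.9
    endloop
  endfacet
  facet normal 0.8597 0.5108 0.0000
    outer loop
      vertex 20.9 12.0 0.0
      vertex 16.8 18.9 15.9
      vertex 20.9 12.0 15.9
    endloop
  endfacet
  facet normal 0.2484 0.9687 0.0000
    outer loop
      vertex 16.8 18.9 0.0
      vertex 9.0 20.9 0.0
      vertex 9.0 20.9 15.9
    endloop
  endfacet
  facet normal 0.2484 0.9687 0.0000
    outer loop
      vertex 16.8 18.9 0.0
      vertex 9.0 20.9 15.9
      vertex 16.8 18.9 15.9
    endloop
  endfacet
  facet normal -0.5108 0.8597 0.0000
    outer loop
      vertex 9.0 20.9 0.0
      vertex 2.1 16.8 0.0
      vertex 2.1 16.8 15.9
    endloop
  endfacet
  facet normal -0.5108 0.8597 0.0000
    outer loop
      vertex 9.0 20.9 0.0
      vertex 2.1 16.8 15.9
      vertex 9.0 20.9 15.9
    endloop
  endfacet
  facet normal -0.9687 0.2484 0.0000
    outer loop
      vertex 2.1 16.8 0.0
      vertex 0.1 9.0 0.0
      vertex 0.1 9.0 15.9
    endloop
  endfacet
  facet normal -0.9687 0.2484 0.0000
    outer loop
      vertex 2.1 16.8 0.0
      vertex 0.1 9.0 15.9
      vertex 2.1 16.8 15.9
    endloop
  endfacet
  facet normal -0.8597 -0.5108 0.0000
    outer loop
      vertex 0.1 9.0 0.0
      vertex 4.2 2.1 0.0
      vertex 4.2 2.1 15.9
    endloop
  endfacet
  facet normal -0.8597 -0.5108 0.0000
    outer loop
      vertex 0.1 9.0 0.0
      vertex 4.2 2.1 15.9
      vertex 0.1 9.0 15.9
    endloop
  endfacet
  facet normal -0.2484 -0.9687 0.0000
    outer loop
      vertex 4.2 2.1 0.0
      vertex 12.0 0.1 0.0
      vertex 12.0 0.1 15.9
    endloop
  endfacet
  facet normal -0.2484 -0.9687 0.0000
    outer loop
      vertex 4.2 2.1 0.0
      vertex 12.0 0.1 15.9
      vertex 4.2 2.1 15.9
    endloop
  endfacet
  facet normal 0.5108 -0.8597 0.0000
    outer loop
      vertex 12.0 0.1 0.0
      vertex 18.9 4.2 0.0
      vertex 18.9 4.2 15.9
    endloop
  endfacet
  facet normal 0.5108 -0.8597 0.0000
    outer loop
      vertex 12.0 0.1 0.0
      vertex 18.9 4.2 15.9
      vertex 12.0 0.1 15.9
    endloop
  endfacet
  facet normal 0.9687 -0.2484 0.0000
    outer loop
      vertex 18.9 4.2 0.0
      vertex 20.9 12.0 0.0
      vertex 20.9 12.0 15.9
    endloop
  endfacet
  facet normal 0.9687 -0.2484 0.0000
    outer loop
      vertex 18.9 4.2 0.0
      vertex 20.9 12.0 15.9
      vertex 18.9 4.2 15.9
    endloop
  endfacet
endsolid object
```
; perimeter-only toolpath
G21 ; units = mm
G90 ; absolute positioning
G28 ; home
; layer 1
G0 Z4.0
G0 X20.9 Y12.0
G1 X16.8 Y18.9
G1 X9.0 Y20.9
G1 X2.1 Y16.8
G1 X0.1 Y9.0
G1 X4.2 Y2.1
G1 X12.0 Y0.1
G1 X18.9 Y4.2
G1 X20.9 Y12.0
; layer 2
G0 Z8.0
G0 X20.9 Y12.0
G1 X16.8 Y18.9
G1 X9.0 Y20.9
G1 X2.1 Y16.8
G1 X0.1 Y9.0
G1 X4.2 Y2.1
G1 X12.0 Y0.1
G1 X18.9 Y4.2
G1 X20.9 Y12.0
; layer 3
G0 Z11.9
G0 X20.9 Y12.0
G1 X16.8 Y18.9
G1 X9.0 Y20.9
G1 X2.1 Y16.8
G1 X0.1 Y9.0
G1 X4.2 Y2.1
G1 X12.0 Y0.1
G1 X18.9 Y4.2
G1 X20.9 Y12.0
; layer 4
G0 Z15.9
G0 X20.9 Y12.0
G1 X16.8 Y18.9
G1 X9.0 Y20.9
G1 X2.1 Y16.8
G1 X0.1 Y9.0
G1 X4.2 Y2.1
G1 X12.0 Y0.1
G1 X18.9 Y4.2
G1 X20.9 Y12.0
M2 ; end

The solid is a regular 8-sided prism (a cylinder approximated with 8 flat sides), circumscribed radius ≈ 10.5 mm, height ≈ 15.9 mm. Slicing at Δz = 4.0 mm — 4 equal slices spanning the solid's height, so layer i sits at z = i·h/4 — gives 4 non-empty perimeters. Each is a 8-segment closed polygon; G0 lifts to the layer z and rapids to the start vertex, then G1 traces the edges.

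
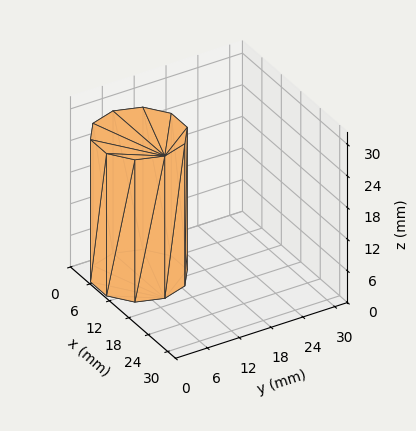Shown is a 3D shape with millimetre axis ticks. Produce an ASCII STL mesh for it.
Reading the render: the shape is a regular 10-sided prism (a cylinder approximated with 10 flat sides), circumscribed radius ≈ 8 mm, height ≈ 27 mm (dimensions read to the nearest mm from the axis ticks). For the STL, each face is triangulated and given an outward normal.

solid part
  facet normal 0.0000 0.0000 -1.0000
    outer loop
      vertex 10.472 15.608 0.000
      vertex 14.472 12.702 0.000
      vertex 16.000 8.000 0.000
    endloop
  endfacet
  facet normal 0.0000 0.0000 -1.0000
    outer loop
      vertex 5.528 15.608 0.000
      vertex 10.472 15.608 0.000
      vertex 16.000 8.000 0.000
    endloop
  endfacet
  facet normal 0.0000 0.0000 -1.0000
    outer loop
      vertex 1.528 12.702 0.000
      vertex 5.528 15.608 0.000
      vertex 16.000 8.000 0.000
    endloop
  endfacet
  facet normal 0.0000 0.0000 -1.0000
    outer loop
      vertex 0.000 8.000 0.000
      vertex 1.528 12.702 0.000
      vertex 16.000 8.000 0.000
    endloop
  endfacet
  facet normal 0.0000 0.0000 -1.0000
    outer loop
      vertex 1.528 3.298 0.000
      vertex 0.000 8.000 0.000
      vertex 16.000 8.000 0.000
    endloop
  endfacet
  facet normal 0.0000 0.0000 -1.0000
    outer loop
      vertex 5.528 0.392 0.000
      vertex 1.528 3.298 0.000
      vertex 16.000 8.000 0.000
    endloop
  endfacet
  facet normal 0.0000 0.0000 -1.0000
    outer loop
      vertex 10.472 0.392 0.000
      vertex 5.528 0.392 0.000
      vertex 16.000 8.000 0.000
    endloop
  endfacet
  facet normal 0.0000 0.0000 -1.0000
    outer loop
      vertex 14.472 3.298 0.000
      vertex 10.472 0.392 0.000
      vertex 16.000 8.000 0.000
    endloop
  endfacet
  facet normal 0.0000 0.0000 1.0000
    outer loop
      vertex 16.000 8.000 27.000
      vertex 14.472 12.702 27.000
      vertex 10.472 15.608 27.000
    endloop
  endfacet
  facet normal 0.0000 0.0000 1.0000
    outer loop
      vertex 16.000 8.000 27.000
      vertex 10.472 15.608 27.000
      vertex 5.528 15.608 27.000
    endloop
  endfacet
  facet normal 0.0000 0.0000 1.0000
    outer loop
      vertex 16.000 8.000 27.000
      vertex 5.528 15.608 27.000
      vertex 1.528 12.702 27.000
    endloop
  endfacet
  facet normal 0.0000 0.0000 1.0000
    outer loop
      vertex 16.000 8.000 27.000
      vertex 1.528 12.702 27.000
      vertex 0.000 8.000 27.000
    endloop
  endfacet
  facet normal 0.0000 0.0000 1.0000
    outer loop
      vertex 16.000 8.000 27.000
      vertex 0.000 8.000 27.000
      vertex 1.528 3.298 27.000
    endloop
  endfacet
  facet normal 0.0000 0.0000 1.0000
    outer loop
      vertex 16.000 8.000 27.000
      vertex 1.528 3.298 27.000
      vertex 5.528 0.392 27.000
    endloop
  endfacet
  facet normal 0.0000 0.0000 1.0000
    outer loop
      vertex 16.000 8.000 27.000
      vertex 5.528 0.392 27.000
      vertex 10.472 0.392 27.000
    endloop
  endfacet
  facet normal 0.0000 0.0000 1.0000
    outer loop
      vertex 16.000 8.000 27.000
      vertex 10.472 0.392 27.000
      vertex 14.472 3.298 27.000
    endloop
  endfacet
  facet normal 0.9510 0.3091 0.0000
    outer loop
      vertex 16.000 8.000 0.000
      vertex 14.472 12.702 0.000
      vertex 14.472 12.702 27.000
    endloop
  endfacet
  facet normal 0.9510 0.3091 0.0000
    outer loop
      vertex 16.000 8.000 0.000
      vertex 14.472 12.702 27.000
      vertex 16.000 8.000 27.000
    endloop
  endfacet
  facet normal 0.5878 0.8090 0.0000
    outer loop
      vertex 14.472 12.702 0.000
      vertex 10.472 15.608 0.000
      vertex 10.472 15.608 27.000
    endloop
  endfacet
  facet normal 0.5878 0.8090 0.0000
    outer loop
      vertex 14.472 12.702 0.000
      vertex 10.472 15.608 27.000
      vertex 14.472 12.702 27.000
    endloop
  endfacet
  facet normal 0.0000 1.0000 0.0000
    outer loop
      vertex 10.472 15.608 0.000
      vertex 5.528 15.608 0.000
      vertex 5.528 15.608 27.000
    endloop
  endfacet
  facet normal 0.0000 1.0000 0.0000
    outer loop
      vertex 10.472 15.608 0.000
      vertex 5.528 15.608 27.000
      vertex 10.472 15.608 27.000
    endloop
  endfacet
  facet normal -0.5878 0.8090 0.0000
    outer loop
      vertex 5.528 15.608 0.000
      vertex 1.528 12.702 0.000
      vertex 1.528 12.702 27.000
    endloop
  endfacet
  facet normal -0.5878 0.8090 0.0000
    outer loop
      vertex 5.528 15.608 0.000
      vertex 1.528 12.702 27.000
      vertex 5.528 15.608 27.000
    endloop
  endfacet
  facet normal -0.9510 0.3091 0.0000
    outer loop
      vertex 1.528 12.702 0.000
      vertex 0.000 8.000 0.000
      vertex 0.000 8.000 27.000
    endloop
  endfacet
  facet normal -0.9510 0.3091 0.0000
    outer loop
      vertex 1.528 12.702 0.000
      vertex 0.000 8.000 27.000
      vertex 1.528 12.702 27.000
    endloop
  endfacet
  facet normal -0.9510 -0.3091 0.0000
    outer loop
      vertex 0.000 8.000 0.000
      vertex 1.528 3.298 0.000
      vertex 1.528 3.298 27.000
    endloop
  endfacet
  facet normal -0.9510 -0.3091 0.0000
    outer loop
      vertex 0.000 8.000 0.000
      vertex 1.528 3.298 27.000
      vertex 0.000 8.000 27.000
    endloop
  endfacet
  facet normal -0.5878 -0.8090 0.0000
    outer loop
      vertex 1.528 3.298 0.000
      vertex 5.528 0.392 0.000
      vertex 5.528 0.392 27.000
    endloop
  endfacet
  facet normal -0.5878 -0.8090 0.0000
    outer loop
      vertex 1.528 3.298 0.000
      vertex 5.528 0.392 27.000
      vertex 1.528 3.298 27.000
    endloop
  endfacet
  facet normal 0.0000 -1.0000 0.0000
    outer loop
      vertex 5.528 0.392 0.000
      vertex 10.472 0.392 0.000
      vertex 10.472 0.392 27.000
    endloop
  endfacet
  facet normal 0.0000 -1.0000 0.0000
    outer loop
      vertex 5.528 0.392 0.000
      vertex 10.472 0.392 27.000
      vertex 5.528 0.392 27.000
    endloop
  endfacet
  facet normal 0.5878 -0.8090 0.0000
    outer loop
      vertex 10.472 0.392 0.000
      vertex 14.472 3.298 0.000
      vertex 14.472 3.298 27.000
    endloop
  endfacet
  facet normal 0.5878 -0.8090 0.0000
    outer loop
      vertex 10.472 0.392 0.000
      vertex 14.472 3.298 27.000
      vertex 10.472 0.392 27.000
    endloop
  endfacet
  facet normal 0.9510 -0.3091 0.0000
    outer loop
      vertex 14.472 3.298 0.000
      vertex 16.000 8.000 0.000
      vertex 16.000 8.000 27.000
    endloop
  endfacet
  facet normal 0.9510 -0.3091 0.0000
    outer loop
      vertex 14.472 3.298 0.000
      vertex 16.000 8.000 27.000
      vertex 14.472 3.298 27.000
    endloop
  endfacet
endsolid part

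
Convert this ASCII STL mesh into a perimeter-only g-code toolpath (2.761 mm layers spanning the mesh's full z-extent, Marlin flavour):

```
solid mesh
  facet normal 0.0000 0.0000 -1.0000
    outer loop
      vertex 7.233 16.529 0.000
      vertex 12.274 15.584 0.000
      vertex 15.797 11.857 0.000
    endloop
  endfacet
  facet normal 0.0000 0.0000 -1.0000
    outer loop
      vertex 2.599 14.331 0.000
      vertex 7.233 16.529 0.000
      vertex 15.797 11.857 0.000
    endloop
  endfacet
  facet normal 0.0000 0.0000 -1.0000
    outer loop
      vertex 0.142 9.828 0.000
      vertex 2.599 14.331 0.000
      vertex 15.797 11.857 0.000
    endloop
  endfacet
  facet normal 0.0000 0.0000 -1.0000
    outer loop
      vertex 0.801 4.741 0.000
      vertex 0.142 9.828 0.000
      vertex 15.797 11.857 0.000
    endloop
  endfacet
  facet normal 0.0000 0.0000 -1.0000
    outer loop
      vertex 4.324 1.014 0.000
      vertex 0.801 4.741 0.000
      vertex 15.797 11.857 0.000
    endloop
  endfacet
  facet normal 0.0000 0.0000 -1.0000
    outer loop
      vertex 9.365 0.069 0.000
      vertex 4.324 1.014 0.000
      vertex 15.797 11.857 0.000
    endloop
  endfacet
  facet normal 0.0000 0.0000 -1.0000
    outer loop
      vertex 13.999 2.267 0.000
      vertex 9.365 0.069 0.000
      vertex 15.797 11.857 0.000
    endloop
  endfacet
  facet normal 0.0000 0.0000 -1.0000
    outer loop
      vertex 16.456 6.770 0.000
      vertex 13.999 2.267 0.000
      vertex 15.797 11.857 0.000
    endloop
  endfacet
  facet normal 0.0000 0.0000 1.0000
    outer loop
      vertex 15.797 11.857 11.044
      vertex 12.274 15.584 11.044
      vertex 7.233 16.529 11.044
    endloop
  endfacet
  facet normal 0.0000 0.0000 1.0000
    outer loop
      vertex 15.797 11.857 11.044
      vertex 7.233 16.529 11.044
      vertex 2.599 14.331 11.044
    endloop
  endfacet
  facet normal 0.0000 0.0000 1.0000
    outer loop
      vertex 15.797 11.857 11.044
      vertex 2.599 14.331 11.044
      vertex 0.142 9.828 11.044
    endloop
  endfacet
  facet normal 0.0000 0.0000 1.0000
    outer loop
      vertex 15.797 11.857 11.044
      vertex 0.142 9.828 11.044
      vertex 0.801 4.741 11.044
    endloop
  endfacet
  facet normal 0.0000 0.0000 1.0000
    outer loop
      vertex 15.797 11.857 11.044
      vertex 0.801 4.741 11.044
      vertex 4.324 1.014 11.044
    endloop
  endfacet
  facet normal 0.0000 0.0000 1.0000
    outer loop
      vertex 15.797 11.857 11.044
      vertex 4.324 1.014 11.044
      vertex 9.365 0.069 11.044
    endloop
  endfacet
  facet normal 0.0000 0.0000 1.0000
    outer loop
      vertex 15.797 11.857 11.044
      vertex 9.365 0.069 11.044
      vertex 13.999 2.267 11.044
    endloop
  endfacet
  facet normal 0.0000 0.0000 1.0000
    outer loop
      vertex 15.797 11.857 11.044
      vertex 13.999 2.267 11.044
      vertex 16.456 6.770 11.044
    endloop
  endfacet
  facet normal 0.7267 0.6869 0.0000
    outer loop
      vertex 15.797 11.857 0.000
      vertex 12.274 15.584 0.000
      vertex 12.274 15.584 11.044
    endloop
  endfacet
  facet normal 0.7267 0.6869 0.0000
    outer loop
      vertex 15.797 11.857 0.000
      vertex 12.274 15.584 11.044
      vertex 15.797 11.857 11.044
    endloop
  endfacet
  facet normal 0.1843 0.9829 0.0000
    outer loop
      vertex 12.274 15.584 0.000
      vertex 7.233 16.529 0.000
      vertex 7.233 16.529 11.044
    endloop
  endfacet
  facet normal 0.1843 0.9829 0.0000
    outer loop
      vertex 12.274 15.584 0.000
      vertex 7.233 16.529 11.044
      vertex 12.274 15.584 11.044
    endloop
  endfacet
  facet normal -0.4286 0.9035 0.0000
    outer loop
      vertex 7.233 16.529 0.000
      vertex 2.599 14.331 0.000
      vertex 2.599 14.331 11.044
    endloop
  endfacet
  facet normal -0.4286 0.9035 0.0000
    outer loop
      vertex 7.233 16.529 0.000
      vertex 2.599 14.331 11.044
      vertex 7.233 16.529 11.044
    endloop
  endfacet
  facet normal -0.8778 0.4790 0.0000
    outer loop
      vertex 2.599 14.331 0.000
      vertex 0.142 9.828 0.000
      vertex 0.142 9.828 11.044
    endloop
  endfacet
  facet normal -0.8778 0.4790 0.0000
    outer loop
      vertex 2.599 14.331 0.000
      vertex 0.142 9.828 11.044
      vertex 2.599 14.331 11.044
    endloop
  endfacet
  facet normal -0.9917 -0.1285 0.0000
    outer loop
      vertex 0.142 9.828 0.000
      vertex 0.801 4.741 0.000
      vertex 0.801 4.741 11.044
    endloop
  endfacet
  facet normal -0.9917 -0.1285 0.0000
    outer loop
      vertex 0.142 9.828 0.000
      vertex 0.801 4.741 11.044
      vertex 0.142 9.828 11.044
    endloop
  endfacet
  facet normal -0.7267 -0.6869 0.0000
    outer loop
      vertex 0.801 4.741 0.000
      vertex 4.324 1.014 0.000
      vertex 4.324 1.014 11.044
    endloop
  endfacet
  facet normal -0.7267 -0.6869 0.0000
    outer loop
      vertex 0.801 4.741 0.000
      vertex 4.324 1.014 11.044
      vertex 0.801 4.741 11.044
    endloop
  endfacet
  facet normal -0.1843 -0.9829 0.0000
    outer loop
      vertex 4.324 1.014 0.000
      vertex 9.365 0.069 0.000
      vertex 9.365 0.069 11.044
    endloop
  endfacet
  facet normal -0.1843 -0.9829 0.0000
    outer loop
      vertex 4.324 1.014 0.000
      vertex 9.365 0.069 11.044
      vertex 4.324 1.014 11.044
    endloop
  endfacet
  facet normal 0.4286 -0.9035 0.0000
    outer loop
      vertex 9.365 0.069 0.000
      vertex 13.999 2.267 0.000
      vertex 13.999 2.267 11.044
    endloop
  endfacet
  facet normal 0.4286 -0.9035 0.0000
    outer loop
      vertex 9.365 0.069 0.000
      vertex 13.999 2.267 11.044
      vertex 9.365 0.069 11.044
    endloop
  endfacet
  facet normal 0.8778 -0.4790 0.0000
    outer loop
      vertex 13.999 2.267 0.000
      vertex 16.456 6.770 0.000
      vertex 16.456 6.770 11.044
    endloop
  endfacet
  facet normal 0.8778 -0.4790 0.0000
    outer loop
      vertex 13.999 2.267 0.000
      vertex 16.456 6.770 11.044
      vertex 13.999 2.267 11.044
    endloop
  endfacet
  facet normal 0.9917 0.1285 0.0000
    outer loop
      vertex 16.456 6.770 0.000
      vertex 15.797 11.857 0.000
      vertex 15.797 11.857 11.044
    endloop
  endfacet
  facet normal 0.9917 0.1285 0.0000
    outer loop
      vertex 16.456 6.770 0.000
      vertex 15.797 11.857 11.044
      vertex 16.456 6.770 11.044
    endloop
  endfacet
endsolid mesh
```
; perimeter-only toolpath
G21 ; units = mm
G90 ; absolute positioning
G28 ; home
; layer 1
G0 Z2.761
G0 X15.797 Y11.857
G1 X12.274 Y15.584
G1 X7.233 Y16.529
G1 X2.599 Y14.331
G1 X0.142 Y9.828
G1 X0.801 Y4.741
G1 X4.324 Y1.014
G1 X9.365 Y0.069
G1 X13.999 Y2.267
G1 X16.456 Y6.770
G1 X15.797 Y11.857
; layer 2
G0 Z5.522
G0 X15.797 Y11.857
G1 X12.274 Y15.584
G1 X7.233 Y16.529
G1 X2.599 Y14.331
G1 X0.142 Y9.828
G1 X0.801 Y4.741
G1 X4.324 Y1.014
G1 X9.365 Y0.069
G1 X13.999 Y2.267
G1 X16.456 Y6.770
G1 X15.797 Y11.857
; layer 3
G0 Z8.283
G0 X15.797 Y11.857
G1 X12.274 Y15.584
G1 X7.233 Y16.529
G1 X2.599 Y14.331
G1 X0.142 Y9.828
G1 X0.801 Y4.741
G1 X4.324 Y1.014
G1 X9.365 Y0.069
G1 X13.999 Y2.267
G1 X16.456 Y6.770
G1 X15.797 Y11.857
; layer 4
G0 Z11.044
G0 X15.797 Y11.857
G1 X12.274 Y15.584
G1 X7.233 Y16.529
G1 X2.599 Y14.331
G1 X0.142 Y9.828
G1 X0.801 Y4.741
G1 X4.324 Y1.014
G1 X9.365 Y0.069
G1 X13.999 Y2.267
G1 X16.456 Y6.770
G1 X15.797 Y11.857
M2 ; end

The solid is a regular 10-sided prism (a cylinder approximated with 10 flat sides), circumscribed radius ≈ 8.3 mm, height ≈ 11 mm. Slicing at Δz = 2.761 mm — 4 equal slices spanning the solid's height, so layer i sits at z = i·h/4 — gives 4 non-empty perimeters. Each is a 10-segment closed polygon; G0 lifts to the layer z and rapids to the start vertex, then G1 traces the edges.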